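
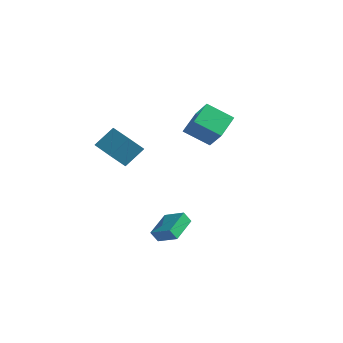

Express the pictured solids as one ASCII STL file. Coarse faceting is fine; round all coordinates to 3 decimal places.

solid 
facet normal -0.789 -0.340 0.512
outer loop
vertex 1.088 2.332 2.761
vertex 0.898 4.029 3.594
vertex -0.246 2.98 1.137
endloop
endfacet
facet normal 0.100 -0.893 -0.439
outer loop
vertex 1.402 3.691 0.066
vertex 1.088 2.332 2.761
vertex -0.246 2.98 1.137
endloop
endfacet
facet normal -0.788 -0.340 0.512
outer loop
vertex -0.246 2.98 1.137
vertex 0.898 4.029 3.594
vertex -0.437 4.677 1.97
endloop
endfacet
facet normal -0.607 0.294 -0.738
outer loop
vertex -0.437 4.677 1.97
vertex 1.402 3.691 0.066
vertex -0.246 2.98 1.137
endloop
endfacet
facet normal 0.607 -0.294 0.738
outer loop
vertex 1.088 2.332 2.761
vertex 2.546 4.74 2.523
vertex 0.898 4.029 3.594
endloop
endfacet
facet normal 0.100 -0.893 -0.439
outer loop
vertex 2.737 3.043 1.69
vertex 1.088 2.332 2.761
vertex 1.402 3.691 0.066
endloop
endfacet
facet normal 0.607 -0.294 0.739
outer loop
vertex 2.737 3.043 1.69
vertex 2.546 4.74 2.523
vertex 1.088 2.332 2.761
endloop
endfacet
facet normal -0.100 0.893 0.439
outer loop
vertex 0.898 4.029 3.594
vertex 2.546 4.74 2.523
vertex -0.437 4.677 1.97
endloop
endfacet
facet normal -0.607 0.295 -0.738
outer loop
vertex 1.212 5.388 0.899
vertex 1.402 3.691 0.066
vertex -0.437 4.677 1.97
endloop
endfacet
facet normal -0.100 0.893 0.439
outer loop
vertex -0.437 4.677 1.97
vertex 2.546 4.74 2.523
vertex 1.212 5.388 0.899
endloop
endfacet
facet normal 0.789 0.340 -0.513
outer loop
vertex 1.212 5.388 0.899
vertex 2.737 3.043 1.69
vertex 1.402 3.691 0.066
endloop
endfacet
facet normal 0.789 0.340 -0.512
outer loop
vertex 2.546 4.74 2.523
vertex 2.737 3.043 1.69
vertex 1.212 5.388 0.899
endloop
endfacet
facet normal -0.918 0.396 -0.011
outer loop
vertex -1.092 -3.165 3.958
vertex -0.672 -2.223 2.748
vertex -1.605 -4.386 2.83
endloop
endfacet
facet normal -0.264 -0.592 0.761
outer loop
vertex 0.232 -5.177 2.852
vertex -1.092 -3.165 3.958
vertex -1.605 -4.386 2.83
endloop
endfacet
facet normal -0.918 0.396 -0.011
outer loop
vertex -1.605 -4.386 2.83
vertex -0.672 -2.223 2.748
vertex -1.184 -3.444 1.62
endloop
endfacet
facet normal -0.294 -0.702 -0.649
outer loop
vertex -1.184 -3.444 1.62
vertex 0.232 -5.177 2.852
vertex -1.605 -4.386 2.83
endloop
endfacet
facet normal 0.294 0.702 0.649
outer loop
vertex -1.092 -3.165 3.958
vertex 1.165 -3.014 2.77
vertex -0.672 -2.223 2.748
endloop
endfacet
facet normal -0.264 -0.592 0.761
outer loop
vertex 0.744 -3.956 3.98
vertex -1.092 -3.165 3.958
vertex 0.232 -5.177 2.852
endloop
endfacet
facet normal 0.295 0.702 0.649
outer loop
vertex 0.744 -3.956 3.98
vertex 1.165 -3.014 2.77
vertex -1.092 -3.165 3.958
endloop
endfacet
facet normal 0.264 0.592 -0.761
outer loop
vertex -0.672 -2.223 2.748
vertex 1.165 -3.014 2.77
vertex -1.184 -3.444 1.62
endloop
endfacet
facet normal -0.295 -0.702 -0.649
outer loop
vertex 0.652 -4.235 1.642
vertex 0.232 -5.177 2.852
vertex -1.184 -3.444 1.62
endloop
endfacet
facet normal 0.264 0.592 -0.761
outer loop
vertex -1.184 -3.444 1.62
vertex 1.165 -3.014 2.77
vertex 0.652 -4.235 1.642
endloop
endfacet
facet normal 0.918 -0.395 0.011
outer loop
vertex 0.652 -4.235 1.642
vertex 0.744 -3.956 3.98
vertex 0.232 -5.177 2.852
endloop
endfacet
facet normal 0.918 -0.396 0.011
outer loop
vertex 1.165 -3.014 2.77
vertex 0.744 -3.956 3.98
vertex 0.652 -4.235 1.642
endloop
endfacet
facet normal -0.432 -0.294 0.853
outer loop
vertex 3.848 -4.057 -3.043
vertex 3.538 -2.146 -2.541
vertex 2.418 -4.096 -3.78
endloop
endfacet
facet normal 0.155 -0.955 -0.251
outer loop
vertex 2.802 -3.834 -4.539
vertex 3.848 -4.057 -3.043
vertex 2.418 -4.096 -3.78
endloop
endfacet
facet normal -0.432 -0.294 0.853
outer loop
vertex 2.418 -4.096 -3.78
vertex 3.538 -2.146 -2.541
vertex 2.107 -2.185 -3.279
endloop
endfacet
facet normal -0.889 -0.025 -0.458
outer loop
vertex 2.107 -2.185 -3.279
vertex 2.802 -3.834 -4.539
vertex 2.418 -4.096 -3.78
endloop
endfacet
facet normal 0.889 0.024 0.458
outer loop
vertex 3.848 -4.057 -3.043
vertex 3.922 -1.884 -3.3
vertex 3.538 -2.146 -2.541
endloop
endfacet
facet normal 0.156 -0.955 -0.251
outer loop
vertex 4.233 -3.795 -3.801
vertex 3.848 -4.057 -3.043
vertex 2.802 -3.834 -4.539
endloop
endfacet
facet normal 0.888 0.024 0.459
outer loop
vertex 4.233 -3.795 -3.801
vertex 3.922 -1.884 -3.3
vertex 3.848 -4.057 -3.043
endloop
endfacet
facet normal -0.156 0.955 0.251
outer loop
vertex 3.538 -2.146 -2.541
vertex 3.922 -1.884 -3.3
vertex 2.107 -2.185 -3.279
endloop
endfacet
facet normal -0.888 -0.023 -0.459
outer loop
vertex 2.492 -1.923 -4.037
vertex 2.802 -3.834 -4.539
vertex 2.107 -2.185 -3.279
endloop
endfacet
facet normal -0.156 0.955 0.251
outer loop
vertex 2.107 -2.185 -3.279
vertex 3.922 -1.884 -3.3
vertex 2.492 -1.923 -4.037
endloop
endfacet
facet normal 0.432 0.294 -0.853
outer loop
vertex 2.492 -1.923 -4.037
vertex 4.233 -3.795 -3.801
vertex 2.802 -3.834 -4.539
endloop
endfacet
facet normal 0.432 0.294 -0.853
outer loop
vertex 3.922 -1.884 -3.3
vertex 4.233 -3.795 -3.801
vertex 2.492 -1.923 -4.037
endloop
endfacet

endsolid


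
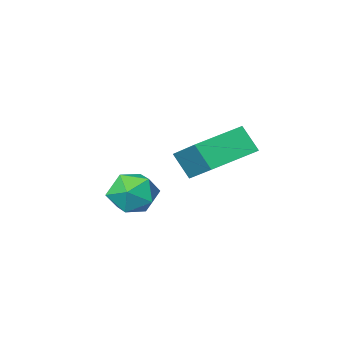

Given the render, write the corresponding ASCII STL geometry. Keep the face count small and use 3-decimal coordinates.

solid 
facet normal -0.810 0.081 0.581
outer loop
vertex 2.473 0.694 -0.041
vertex 2.832 0.007 0.556
vertex 3.04 0.949 0.714
endloop
endfacet
facet normal -0.663 0.702 0.261
outer loop
vertex 2.473 0.694 -0.041
vertex 3.04 0.949 0.714
vertex 3.158 1.383 -0.155
endloop
endfacet
facet normal -0.671 0.594 -0.444
outer loop
vertex 2.473 0.694 -0.041
vertex 3.158 1.383 -0.155
vertex 3.022 0.709 -0.85
endloop
endfacet
facet normal -0.823 -0.094 -0.560
outer loop
vertex 2.473 0.694 -0.041
vertex 3.022 0.709 -0.85
vertex 2.82 -0.141 -0.411
endloop
endfacet
facet normal -0.909 -0.411 0.074
outer loop
vertex 2.473 0.694 -0.041
vertex 2.82 -0.141 -0.411
vertex 2.832 0.007 0.556
endloop
endfacet
facet normal -0.001 0.895 0.447
outer loop
vertex 3.158 1.383 -0.155
vertex 3.04 0.949 0.714
vertex 3.94 1.121 0.371
endloop
endfacet
facet normal -0.239 -0.109 0.965
outer loop
vertex 3.04 0.949 0.714
vertex 2.832 0.007 0.556
vertex 3.738 0.271 0.81
endloop
endfacet
facet normal -0.400 -0.905 0.144
outer loop
vertex 2.832 0.007 0.556
vertex 2.82 -0.141 -0.411
vertex 3.602 -0.403 0.115
endloop
endfacet
facet normal -0.261 -0.393 -0.882
outer loop
vertex 2.82 -0.141 -0.411
vertex 3.022 0.709 -0.85
vertex 3.72 0.031 -0.754
endloop
endfacet
facet normal -0.015 0.719 -0.695
outer loop
vertex 3.022 0.709 -0.85
vertex 3.158 1.383 -0.155
vertex 3.928 0.973 -0.596
endloop
endfacet
facet normal 0.823 0.094 0.560
outer loop
vertex 4.287 0.286 0.001
vertex 3.94 1.121 0.371
vertex 3.738 0.271 0.81
endloop
endfacet
facet normal 0.671 -0.594 0.444
outer loop
vertex 4.287 0.286 0.001
vertex 3.738 0.271 0.81
vertex 3.602 -0.403 0.115
endloop
endfacet
facet normal 0.663 -0.702 -0.261
outer loop
vertex 4.287 0.286 0.001
vertex 3.602 -0.403 0.115
vertex 3.72 0.031 -0.754
endloop
endfacet
facet normal 0.810 -0.081 -0.581
outer loop
vertex 4.287 0.286 0.001
vertex 3.72 0.031 -0.754
vertex 3.928 0.973 -0.596
endloop
endfacet
facet normal 0.909 0.411 -0.074
outer loop
vertex 4.287 0.286 0.001
vertex 3.928 0.973 -0.596
vertex 3.94 1.121 0.371
endloop
endfacet
facet normal 0.261 0.393 0.882
outer loop
vertex 3.738 0.271 0.81
vertex 3.94 1.121 0.371
vertex 3.04 0.949 0.714
endloop
endfacet
facet normal 0.015 -0.719 0.695
outer loop
vertex 3.602 -0.403 0.115
vertex 3.738 0.271 0.81
vertex 2.832 0.007 0.556
endloop
endfacet
facet normal 0.001 -0.895 -0.447
outer loop
vertex 3.72 0.031 -0.754
vertex 3.602 -0.403 0.115
vertex 2.82 -0.141 -0.411
endloop
endfacet
facet normal 0.239 0.109 -0.965
outer loop
vertex 3.928 0.973 -0.596
vertex 3.72 0.031 -0.754
vertex 3.022 0.709 -0.85
endloop
endfacet
facet normal 0.400 0.905 -0.144
outer loop
vertex 3.94 1.121 0.371
vertex 3.928 0.973 -0.596
vertex 3.158 1.383 -0.155
endloop
endfacet
facet normal -0.974 -0.101 0.204
outer loop
vertex -1.029 -1.305 1.141
vertex -0.985 0.206 2.1
vertex -1.301 -0.673 0.158
endloop
endfacet
facet normal -0.025 -0.844 -0.536
outer loop
vertex 0.685 -0.466 -0.26
vertex -1.029 -1.305 1.141
vertex -1.301 -0.673 0.158
endloop
endfacet
facet normal -0.974 -0.101 0.204
outer loop
vertex -1.301 -0.673 0.158
vertex -0.985 0.206 2.1
vertex -1.257 0.838 1.116
endloop
endfacet
facet normal -0.227 0.526 -0.819
outer loop
vertex -1.257 0.838 1.116
vertex 0.685 -0.466 -0.26
vertex -1.301 -0.673 0.158
endloop
endfacet
facet normal 0.227 -0.527 0.819
outer loop
vertex -1.029 -1.305 1.141
vertex 1.001 0.413 1.682
vertex -0.985 0.206 2.1
endloop
endfacet
facet normal -0.024 -0.844 -0.535
outer loop
vertex 0.957 -1.098 0.724
vertex -1.029 -1.305 1.141
vertex 0.685 -0.466 -0.26
endloop
endfacet
facet normal 0.227 -0.526 0.820
outer loop
vertex 0.957 -1.098 0.724
vertex 1.001 0.413 1.682
vertex -1.029 -1.305 1.141
endloop
endfacet
facet normal 0.025 0.844 0.535
outer loop
vertex -0.985 0.206 2.1
vertex 1.001 0.413 1.682
vertex -1.257 0.838 1.116
endloop
endfacet
facet normal -0.227 0.527 -0.819
outer loop
vertex 0.729 1.045 0.699
vertex 0.685 -0.466 -0.26
vertex -1.257 0.838 1.116
endloop
endfacet
facet normal 0.025 0.844 0.536
outer loop
vertex -1.257 0.838 1.116
vertex 1.001 0.413 1.682
vertex 0.729 1.045 0.699
endloop
endfacet
facet normal 0.974 0.101 -0.204
outer loop
vertex 0.729 1.045 0.699
vertex 0.957 -1.098 0.724
vertex 0.685 -0.466 -0.26
endloop
endfacet
facet normal 0.974 0.101 -0.204
outer loop
vertex 1.001 0.413 1.682
vertex 0.957 -1.098 0.724
vertex 0.729 1.045 0.699
endloop
endfacet

endsolid


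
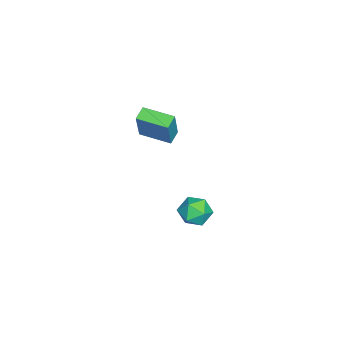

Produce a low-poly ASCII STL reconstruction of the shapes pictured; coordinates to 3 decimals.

solid 
facet normal -0.913 0.203 0.354
outer loop
vertex -1.768 -1.061 4.441
vertex -1.412 0.799 4.29
vertex -2.519 -1.074 2.512
endloop
endfacet
facet normal -0.187 -0.979 0.079
outer loop
vertex -1.688 -1.259 2.19
vertex -1.768 -1.061 4.441
vertex -2.519 -1.074 2.512
endloop
endfacet
facet normal -0.913 0.203 0.354
outer loop
vertex -2.519 -1.074 2.512
vertex -1.412 0.799 4.29
vertex -2.163 0.786 2.361
endloop
endfacet
facet normal -0.363 -0.006 -0.932
outer loop
vertex -2.163 0.786 2.361
vertex -1.688 -1.259 2.19
vertex -2.519 -1.074 2.512
endloop
endfacet
facet normal 0.363 0.006 0.932
outer loop
vertex -1.768 -1.061 4.441
vertex -0.581 0.614 3.968
vertex -1.412 0.799 4.29
endloop
endfacet
facet normal -0.187 -0.979 0.079
outer loop
vertex -0.937 -1.246 4.119
vertex -1.768 -1.061 4.441
vertex -1.688 -1.259 2.19
endloop
endfacet
facet normal 0.363 0.006 0.932
outer loop
vertex -0.937 -1.246 4.119
vertex -0.581 0.614 3.968
vertex -1.768 -1.061 4.441
endloop
endfacet
facet normal 0.187 0.979 -0.079
outer loop
vertex -1.412 0.799 4.29
vertex -0.581 0.614 3.968
vertex -2.163 0.786 2.361
endloop
endfacet
facet normal -0.363 -0.006 -0.932
outer loop
vertex -1.332 0.601 2.039
vertex -1.688 -1.259 2.19
vertex -2.163 0.786 2.361
endloop
endfacet
facet normal 0.187 0.979 -0.079
outer loop
vertex -2.163 0.786 2.361
vertex -0.581 0.614 3.968
vertex -1.332 0.601 2.039
endloop
endfacet
facet normal 0.913 -0.203 -0.354
outer loop
vertex -1.332 0.601 2.039
vertex -0.937 -1.246 4.119
vertex -1.688 -1.259 2.19
endloop
endfacet
facet normal 0.913 -0.203 -0.354
outer loop
vertex -0.581 0.614 3.968
vertex -0.937 -1.246 4.119
vertex -1.332 0.601 2.039
endloop
endfacet
facet normal -0.638 0.707 0.306
outer loop
vertex -1.825 2.91 -3.984
vertex -2.599 2.161 -3.867
vertex -1.942 2.395 -3.038
endloop
endfacet
facet normal 0.033 0.876 0.481
outer loop
vertex -1.825 2.91 -3.984
vertex -1.942 2.395 -3.038
vertex -0.952 2.577 -3.437
endloop
endfacet
facet normal 0.418 0.900 -0.120
outer loop
vertex -1.825 2.91 -3.984
vertex -0.952 2.577 -3.437
vertex -0.997 2.455 -4.512
endloop
endfacet
facet normal -0.014 0.746 -0.666
outer loop
vertex -1.825 2.91 -3.984
vertex -0.997 2.455 -4.512
vertex -2.015 2.198 -4.778
endloop
endfacet
facet normal -0.667 0.627 -0.402
outer loop
vertex -1.825 2.91 -3.984
vertex -2.015 2.198 -4.778
vertex -2.599 2.161 -3.867
endloop
endfacet
facet normal 0.294 0.352 0.889
outer loop
vertex -0.952 2.577 -3.437
vertex -1.942 2.395 -3.038
vertex -1.185 1.622 -2.982
endloop
endfacet
facet normal -0.792 0.077 0.606
outer loop
vertex -1.942 2.395 -3.038
vertex -2.599 2.161 -3.867
vertex -2.203 1.365 -3.248
endloop
endfacet
facet normal -0.840 -0.053 -0.540
outer loop
vertex -2.599 2.161 -3.867
vertex -2.015 2.198 -4.778
vertex -2.248 1.243 -4.323
endloop
endfacet
facet normal 0.217 0.142 -0.966
outer loop
vertex -2.015 2.198 -4.778
vertex -0.997 2.455 -4.512
vertex -1.258 1.425 -4.722
endloop
endfacet
facet normal 0.916 0.392 -0.083
outer loop
vertex -0.997 2.455 -4.512
vertex -0.952 2.577 -3.437
vertex -0.601 1.659 -3.893
endloop
endfacet
facet normal 0.014 -0.746 0.666
outer loop
vertex -1.375 0.91 -3.776
vertex -1.185 1.622 -2.982
vertex -2.203 1.365 -3.248
endloop
endfacet
facet normal -0.418 -0.900 0.120
outer loop
vertex -1.375 0.91 -3.776
vertex -2.203 1.365 -3.248
vertex -2.248 1.243 -4.323
endloop
endfacet
facet normal -0.033 -0.876 -0.481
outer loop
vertex -1.375 0.91 -3.776
vertex -2.248 1.243 -4.323
vertex -1.258 1.425 -4.722
endloop
endfacet
facet normal 0.638 -0.707 -0.306
outer loop
vertex -1.375 0.91 -3.776
vertex -1.258 1.425 -4.722
vertex -0.601 1.659 -3.893
endloop
endfacet
facet normal 0.667 -0.627 0.402
outer loop
vertex -1.375 0.91 -3.776
vertex -0.601 1.659 -3.893
vertex -1.185 1.622 -2.982
endloop
endfacet
facet normal -0.217 -0.142 0.966
outer loop
vertex -2.203 1.365 -3.248
vertex -1.185 1.622 -2.982
vertex -1.942 2.395 -3.038
endloop
endfacet
facet normal -0.916 -0.392 0.083
outer loop
vertex -2.248 1.243 -4.323
vertex -2.203 1.365 -3.248
vertex -2.599 2.161 -3.867
endloop
endfacet
facet normal -0.294 -0.352 -0.889
outer loop
vertex -1.258 1.425 -4.722
vertex -2.248 1.243 -4.323
vertex -2.015 2.198 -4.778
endloop
endfacet
facet normal 0.792 -0.077 -0.606
outer loop
vertex -0.601 1.659 -3.893
vertex -1.258 1.425 -4.722
vertex -0.997 2.455 -4.512
endloop
endfacet
facet normal 0.840 0.053 0.540
outer loop
vertex -1.185 1.622 -2.982
vertex -0.601 1.659 -3.893
vertex -0.952 2.577 -3.437
endloop
endfacet

endsolid


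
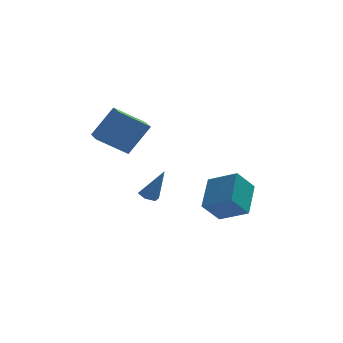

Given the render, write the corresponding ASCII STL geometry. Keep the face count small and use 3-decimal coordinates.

solid 
facet normal -0.610 -0.304 0.732
outer loop
vertex 3.028 -2.308 -3.02
vertex 3.528 -0.693 -1.932
vertex 1.749 -1.437 -3.724
endloop
endfacet
facet normal -0.249 -0.803 -0.541
outer loop
vertex 2.652 -0.987 -4.808
vertex 3.028 -2.308 -3.02
vertex 1.749 -1.437 -3.724
endloop
endfacet
facet normal -0.610 -0.304 0.732
outer loop
vertex 1.749 -1.437 -3.724
vertex 3.528 -0.693 -1.932
vertex 2.249 0.178 -2.637
endloop
endfacet
facet normal -0.753 0.512 -0.414
outer loop
vertex 2.249 0.178 -2.637
vertex 2.652 -0.987 -4.808
vertex 1.749 -1.437 -3.724
endloop
endfacet
facet normal 0.752 -0.512 0.414
outer loop
vertex 3.028 -2.308 -3.02
vertex 4.431 -0.243 -3.016
vertex 3.528 -0.693 -1.932
endloop
endfacet
facet normal -0.249 -0.803 -0.541
outer loop
vertex 3.931 -1.858 -4.103
vertex 3.028 -2.308 -3.02
vertex 2.652 -0.987 -4.808
endloop
endfacet
facet normal 0.752 -0.512 0.415
outer loop
vertex 3.931 -1.858 -4.103
vertex 4.431 -0.243 -3.016
vertex 3.028 -2.308 -3.02
endloop
endfacet
facet normal 0.249 0.803 0.541
outer loop
vertex 3.528 -0.693 -1.932
vertex 4.431 -0.243 -3.016
vertex 2.249 0.178 -2.637
endloop
endfacet
facet normal -0.752 0.512 -0.414
outer loop
vertex 3.152 0.628 -3.72
vertex 2.652 -0.987 -4.808
vertex 2.249 0.178 -2.637
endloop
endfacet
facet normal 0.249 0.803 0.541
outer loop
vertex 2.249 0.178 -2.637
vertex 4.431 -0.243 -3.016
vertex 3.152 0.628 -3.72
endloop
endfacet
facet normal 0.610 0.304 -0.732
outer loop
vertex 3.152 0.628 -3.72
vertex 3.931 -1.858 -4.103
vertex 2.652 -0.987 -4.808
endloop
endfacet
facet normal 0.610 0.304 -0.732
outer loop
vertex 4.431 -0.243 -3.016
vertex 3.931 -1.858 -4.103
vertex 3.152 0.628 -3.72
endloop
endfacet
facet normal -0.407 0.137 -0.903
outer loop
vertex -0.646 -3.705 -2.35
vertex -0.917 -3.289 -2.165
vertex -0.434 -3.22 -2.372
endloop
endfacet
facet normal 0.897 -0.401 -0.185
outer loop
vertex -0.646 -3.705 -2.35
vertex -0.434 -3.22 -2.372
vertex -0.203 -3.531 -0.575
endloop
endfacet
facet normal -0.407 0.139 -0.903
outer loop
vertex -0.434 -3.22 -2.372
vertex -0.917 -3.289 -2.165
vertex -0.705 -2.804 -2.186
endloop
endfacet
facet normal 0.835 0.550 -0.012
outer loop
vertex -0.434 -3.22 -2.372
vertex -0.705 -2.804 -2.186
vertex -0.203 -3.531 -0.575
endloop
endfacet
facet normal -0.405 0.138 -0.904
outer loop
vertex -0.705 -2.804 -2.186
vertex -0.917 -3.289 -2.165
vertex -1.188 -2.873 -1.98
endloop
endfacet
facet normal 0.040 0.915 0.401
outer loop
vertex -0.705 -2.804 -2.186
vertex -1.188 -2.873 -1.98
vertex -0.203 -3.531 -0.575
endloop
endfacet
facet normal -0.405 0.138 -0.904
outer loop
vertex -1.188 -2.873 -1.98
vertex -0.917 -3.289 -2.165
vertex -1.4 -3.358 -1.959
endloop
endfacet
facet normal -0.693 0.331 0.641
outer loop
vertex -1.188 -2.873 -1.98
vertex -1.4 -3.358 -1.959
vertex -0.203 -3.531 -0.575
endloop
endfacet
facet normal -0.405 0.138 -0.904
outer loop
vertex -1.4 -3.358 -1.959
vertex -0.917 -3.289 -2.165
vertex -1.129 -3.774 -2.144
endloop
endfacet
facet normal -0.631 -0.619 0.468
outer loop
vertex -1.4 -3.358 -1.959
vertex -1.129 -3.774 -2.144
vertex -0.203 -3.531 -0.575
endloop
endfacet
facet normal -0.405 0.138 -0.904
outer loop
vertex -1.129 -3.774 -2.144
vertex -0.917 -3.289 -2.165
vertex -0.646 -3.705 -2.35
endloop
endfacet
facet normal 0.164 -0.985 0.056
outer loop
vertex -1.129 -3.774 -2.144
vertex -0.646 -3.705 -2.35
vertex -0.203 -3.531 -0.575
endloop
endfacet
facet normal -0.553 -0.152 -0.819
outer loop
vertex -3.211 -2.287 1.107
vertex -3.37 -1.133 1.0
vertex -1.732 -2.178 0.087
endloop
endfacet
facet normal 0.135 -0.987 0.091
outer loop
vertex -0.67 -1.887 1.66
vertex -3.211 -2.287 1.107
vertex -1.732 -2.178 0.087
endloop
endfacet
facet normal -0.553 -0.151 -0.819
outer loop
vertex -1.732 -2.178 0.087
vertex -3.37 -1.133 1.0
vertex -1.89 -1.024 -0.019
endloop
endfacet
facet normal 0.822 0.061 -0.566
outer loop
vertex -1.89 -1.024 -0.019
vertex -0.67 -1.887 1.66
vertex -1.732 -2.178 0.087
endloop
endfacet
facet normal -0.822 -0.061 0.566
outer loop
vertex -3.211 -2.287 1.107
vertex -2.308 -0.842 2.573
vertex -3.37 -1.133 1.0
endloop
endfacet
facet normal 0.135 -0.987 0.091
outer loop
vertex -2.15 -1.996 2.679
vertex -3.211 -2.287 1.107
vertex -0.67 -1.887 1.66
endloop
endfacet
facet normal -0.822 -0.061 0.566
outer loop
vertex -2.15 -1.996 2.679
vertex -2.308 -0.842 2.573
vertex -3.211 -2.287 1.107
endloop
endfacet
facet normal -0.135 0.987 -0.091
outer loop
vertex -3.37 -1.133 1.0
vertex -2.308 -0.842 2.573
vertex -1.89 -1.024 -0.019
endloop
endfacet
facet normal 0.822 0.061 -0.566
outer loop
vertex -0.829 -0.733 1.553
vertex -0.67 -1.887 1.66
vertex -1.89 -1.024 -0.019
endloop
endfacet
facet normal -0.136 0.987 -0.091
outer loop
vertex -1.89 -1.024 -0.019
vertex -2.308 -0.842 2.573
vertex -0.829 -0.733 1.553
endloop
endfacet
facet normal 0.553 0.152 0.819
outer loop
vertex -0.829 -0.733 1.553
vertex -2.15 -1.996 2.679
vertex -0.67 -1.887 1.66
endloop
endfacet
facet normal 0.554 0.151 0.819
outer loop
vertex -2.308 -0.842 2.573
vertex -2.15 -1.996 2.679
vertex -0.829 -0.733 1.553
endloop
endfacet

endsolid


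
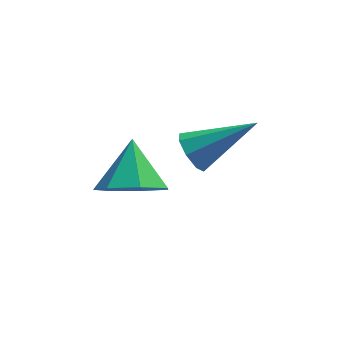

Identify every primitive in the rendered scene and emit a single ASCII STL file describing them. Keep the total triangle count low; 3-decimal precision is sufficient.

solid 
facet normal -0.861 -0.055 -0.506
outer loop
vertex -0.656 3.216 -1.901
vertex -0.962 3.169 -1.375
vertex -0.783 3.632 -1.73
endloop
endfacet
facet normal 0.663 0.449 -0.599
outer loop
vertex -0.656 3.216 -1.901
vertex -0.783 3.632 -1.73
vertex 0.622 3.271 -0.445
endloop
endfacet
facet normal -0.860 -0.056 -0.507
outer loop
vertex -0.783 3.632 -1.73
vertex -0.962 3.169 -1.375
vertex -1.015 3.777 -1.352
endloop
endfacet
facet normal 0.359 0.924 -0.134
outer loop
vertex -0.783 3.632 -1.73
vertex -1.015 3.777 -1.352
vertex 0.622 3.271 -0.445
endloop
endfacet
facet normal -0.861 -0.056 -0.506
outer loop
vertex -1.015 3.777 -1.352
vertex -0.962 3.169 -1.375
vertex -1.216 3.566 -0.987
endloop
endfacet
facet normal -0.007 0.867 0.497
outer loop
vertex -1.015 3.777 -1.352
vertex -1.216 3.566 -0.987
vertex 0.622 3.271 -0.445
endloop
endfacet
facet normal -0.861 -0.056 -0.506
outer loop
vertex -1.216 3.566 -0.987
vertex -0.962 3.169 -1.375
vertex -1.268 3.122 -0.849
endloop
endfacet
facet normal -0.222 0.313 0.923
outer loop
vertex -1.216 3.566 -0.987
vertex -1.268 3.122 -0.849
vertex 0.622 3.271 -0.445
endloop
endfacet
facet normal -0.861 -0.055 -0.506
outer loop
vertex -1.268 3.122 -0.849
vertex -0.962 3.169 -1.375
vertex -1.141 2.707 -1.02
endloop
endfacet
facet normal -0.158 -0.417 0.895
outer loop
vertex -1.268 3.122 -0.849
vertex -1.141 2.707 -1.02
vertex 0.622 3.271 -0.445
endloop
endfacet
facet normal -0.861 -0.055 -0.506
outer loop
vertex -1.141 2.707 -1.02
vertex -0.962 3.169 -1.375
vertex -0.909 2.562 -1.399
endloop
endfacet
facet normal 0.145 -0.891 0.430
outer loop
vertex -1.141 2.707 -1.02
vertex -0.909 2.562 -1.399
vertex 0.622 3.271 -0.445
endloop
endfacet
facet normal -0.862 -0.055 -0.504
outer loop
vertex -0.909 2.562 -1.399
vertex -0.962 3.169 -1.375
vertex -0.709 2.773 -1.764
endloop
endfacet
facet normal 0.512 -0.835 -0.202
outer loop
vertex -0.909 2.562 -1.399
vertex -0.709 2.773 -1.764
vertex 0.622 3.271 -0.445
endloop
endfacet
facet normal -0.861 -0.053 -0.506
outer loop
vertex -0.709 2.773 -1.764
vertex -0.962 3.169 -1.375
vertex -0.656 3.216 -1.901
endloop
endfacet
facet normal 0.727 -0.281 -0.627
outer loop
vertex -0.709 2.773 -1.764
vertex -0.656 3.216 -1.901
vertex 0.622 3.271 -0.445
endloop
endfacet
facet normal -0.051 -0.740 -0.670
outer loop
vertex -1.575 2.565 -2.203
vertex -2.437 2.365 -1.916
vertex -2.171 2.953 -2.586
endloop
endfacet
facet normal 0.606 0.781 -0.151
outer loop
vertex -1.575 2.565 -2.203
vertex -2.171 2.953 -2.586
vertex -2.363 3.415 -0.964
endloop
endfacet
facet normal -0.052 -0.740 -0.670
outer loop
vertex -2.171 2.953 -2.586
vertex -2.437 2.365 -1.916
vertex -2.967 2.898 -2.464
endloop
endfacet
facet normal -0.109 0.952 -0.284
outer loop
vertex -2.171 2.953 -2.586
vertex -2.967 2.898 -2.464
vertex -2.363 3.415 -0.964
endloop
endfacet
facet normal -0.051 -0.740 -0.670
outer loop
vertex -2.967 2.898 -2.464
vertex -2.437 2.365 -1.916
vertex -3.364 2.442 -1.93
endloop
endfacet
facet normal -0.722 0.690 0.053
outer loop
vertex -2.967 2.898 -2.464
vertex -3.364 2.442 -1.93
vertex -2.363 3.415 -0.964
endloop
endfacet
facet normal -0.051 -0.740 -0.671
outer loop
vertex -3.364 2.442 -1.93
vertex -2.437 2.365 -1.916
vertex -3.063 1.927 -1.385
endloop
endfacet
facet normal -0.771 0.191 0.607
outer loop
vertex -3.364 2.442 -1.93
vertex -3.063 1.927 -1.385
vertex -2.363 3.415 -0.964
endloop
endfacet
facet normal -0.052 -0.739 -0.671
outer loop
vertex -3.063 1.927 -1.385
vertex -2.437 2.365 -1.916
vertex -2.291 1.742 -1.241
endloop
endfacet
facet normal -0.220 -0.169 0.961
outer loop
vertex -3.063 1.927 -1.385
vertex -2.291 1.742 -1.241
vertex -2.363 3.415 -0.964
endloop
endfacet
facet normal -0.052 -0.739 -0.671
outer loop
vertex -2.291 1.742 -1.241
vertex -2.437 2.365 -1.916
vertex -1.629 2.026 -1.605
endloop
endfacet
facet normal 0.517 -0.118 0.848
outer loop
vertex -2.291 1.742 -1.241
vertex -1.629 2.026 -1.605
vertex -2.363 3.415 -0.964
endloop
endfacet
facet normal -0.052 -0.739 -0.671
outer loop
vertex -1.629 2.026 -1.605
vertex -2.437 2.365 -1.916
vertex -1.575 2.565 -2.203
endloop
endfacet
facet normal 0.884 0.304 0.354
outer loop
vertex -1.629 2.026 -1.605
vertex -1.575 2.565 -2.203
vertex -2.363 3.415 -0.964
endloop
endfacet

endsolid


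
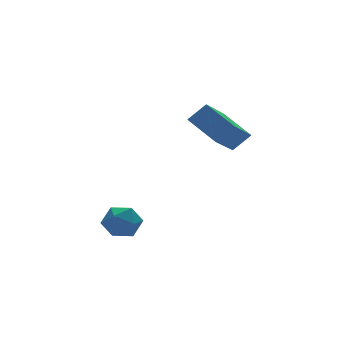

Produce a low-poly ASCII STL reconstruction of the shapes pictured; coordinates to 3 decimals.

solid 
facet normal -0.937 -0.316 0.149
outer loop
vertex -2.125 -3.649 -0.049
vertex -1.93 -4.34 -0.29
vertex -1.872 -4.165 0.444
endloop
endfacet
facet normal -0.769 0.203 0.607
outer loop
vertex -2.125 -3.649 -0.049
vertex -1.872 -4.165 0.444
vertex -1.641 -3.447 0.497
endloop
endfacet
facet normal -0.584 0.779 0.229
outer loop
vertex -2.125 -3.649 -0.049
vertex -1.641 -3.447 0.497
vertex -1.555 -3.176 -0.205
endloop
endfacet
facet normal -0.638 0.616 -0.463
outer loop
vertex -2.125 -3.649 -0.049
vertex -1.555 -3.176 -0.205
vertex -1.734 -3.728 -0.692
endloop
endfacet
facet normal -0.856 -0.063 -0.513
outer loop
vertex -2.125 -3.649 -0.049
vertex -1.734 -3.728 -0.692
vertex -1.93 -4.34 -0.29
endloop
endfacet
facet normal -0.198 -0.009 0.980
outer loop
vertex -1.641 -3.447 0.497
vertex -1.872 -4.165 0.444
vertex -1.146 -4.012 0.592
endloop
endfacet
facet normal -0.471 -0.849 0.240
outer loop
vertex -1.872 -4.165 0.444
vertex -1.93 -4.34 -0.29
vertex -1.325 -4.564 0.105
endloop
endfacet
facet normal -0.340 -0.438 -0.832
outer loop
vertex -1.93 -4.34 -0.29
vertex -1.734 -3.728 -0.692
vertex -1.239 -4.293 -0.597
endloop
endfacet
facet normal 0.014 0.659 -0.752
outer loop
vertex -1.734 -3.728 -0.692
vertex -1.555 -3.176 -0.205
vertex -1.008 -3.575 -0.544
endloop
endfacet
facet normal 0.101 0.924 0.369
outer loop
vertex -1.555 -3.176 -0.205
vertex -1.641 -3.447 0.497
vertex -0.95 -3.4 0.19
endloop
endfacet
facet normal 0.638 -0.616 0.463
outer loop
vertex -0.755 -4.091 -0.051
vertex -1.146 -4.012 0.592
vertex -1.325 -4.564 0.105
endloop
endfacet
facet normal 0.584 -0.779 -0.229
outer loop
vertex -0.755 -4.091 -0.051
vertex -1.325 -4.564 0.105
vertex -1.239 -4.293 -0.597
endloop
endfacet
facet normal 0.769 -0.203 -0.607
outer loop
vertex -0.755 -4.091 -0.051
vertex -1.239 -4.293 -0.597
vertex -1.008 -3.575 -0.544
endloop
endfacet
facet normal 0.937 0.316 -0.149
outer loop
vertex -0.755 -4.091 -0.051
vertex -1.008 -3.575 -0.544
vertex -0.95 -3.4 0.19
endloop
endfacet
facet normal 0.856 0.063 0.513
outer loop
vertex -0.755 -4.091 -0.051
vertex -0.95 -3.4 0.19
vertex -1.146 -4.012 0.592
endloop
endfacet
facet normal -0.014 -0.659 0.752
outer loop
vertex -1.325 -4.564 0.105
vertex -1.146 -4.012 0.592
vertex -1.872 -4.165 0.444
endloop
endfacet
facet normal -0.101 -0.924 -0.369
outer loop
vertex -1.239 -4.293 -0.597
vertex -1.325 -4.564 0.105
vertex -1.93 -4.34 -0.29
endloop
endfacet
facet normal 0.198 0.009 -0.980
outer loop
vertex -1.008 -3.575 -0.544
vertex -1.239 -4.293 -0.597
vertex -1.734 -3.728 -0.692
endloop
endfacet
facet normal 0.471 0.849 -0.240
outer loop
vertex -0.95 -3.4 0.19
vertex -1.008 -3.575 -0.544
vertex -1.555 -3.176 -0.205
endloop
endfacet
facet normal 0.340 0.438 0.832
outer loop
vertex -1.146 -4.012 0.592
vertex -0.95 -3.4 0.19
vertex -1.641 -3.447 0.497
endloop
endfacet
facet normal -0.663 -0.544 0.515
outer loop
vertex 2.283 -4.869 4.025
vertex 1.859 -3.679 4.736
vertex 1.649 -4.709 3.378
endloop
endfacet
facet normal 0.293 -0.821 -0.490
outer loop
vertex 2.901 -3.681 2.404
vertex 2.283 -4.869 4.025
vertex 1.649 -4.709 3.378
endloop
endfacet
facet normal -0.663 -0.543 0.515
outer loop
vertex 1.649 -4.709 3.378
vertex 1.859 -3.679 4.736
vertex 1.225 -3.518 4.089
endloop
endfacet
facet normal -0.690 0.174 -0.703
outer loop
vertex 1.225 -3.518 4.089
vertex 2.901 -3.681 2.404
vertex 1.649 -4.709 3.378
endloop
endfacet
facet normal 0.690 -0.174 0.703
outer loop
vertex 2.283 -4.869 4.025
vertex 3.111 -2.651 3.762
vertex 1.859 -3.679 4.736
endloop
endfacet
facet normal 0.292 -0.821 -0.490
outer loop
vertex 3.535 -3.842 3.051
vertex 2.283 -4.869 4.025
vertex 2.901 -3.681 2.404
endloop
endfacet
facet normal 0.690 -0.174 0.703
outer loop
vertex 3.535 -3.842 3.051
vertex 3.111 -2.651 3.762
vertex 2.283 -4.869 4.025
endloop
endfacet
facet normal -0.292 0.821 0.491
outer loop
vertex 1.859 -3.679 4.736
vertex 3.111 -2.651 3.762
vertex 1.225 -3.518 4.089
endloop
endfacet
facet normal -0.690 0.174 -0.703
outer loop
vertex 2.477 -2.491 3.115
vertex 2.901 -3.681 2.404
vertex 1.225 -3.518 4.089
endloop
endfacet
facet normal -0.293 0.821 0.490
outer loop
vertex 1.225 -3.518 4.089
vertex 3.111 -2.651 3.762
vertex 2.477 -2.491 3.115
endloop
endfacet
facet normal 0.663 0.544 -0.514
outer loop
vertex 2.477 -2.491 3.115
vertex 3.535 -3.842 3.051
vertex 2.901 -3.681 2.404
endloop
endfacet
facet normal 0.663 0.543 -0.515
outer loop
vertex 3.111 -2.651 3.762
vertex 3.535 -3.842 3.051
vertex 2.477 -2.491 3.115
endloop
endfacet

endsolid


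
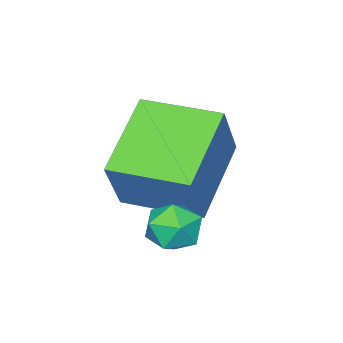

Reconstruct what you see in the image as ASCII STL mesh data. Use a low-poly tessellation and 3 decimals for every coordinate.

solid 
facet normal -0.057 0.562 0.825
outer loop
vertex 0.171 0.549 -3.221
vertex 0.52 0.085 -2.881
vertex 0.843 0.583 -3.198
endloop
endfacet
facet normal -0.057 0.969 0.240
outer loop
vertex 0.171 0.549 -3.221
vertex 0.843 0.583 -3.198
vertex 0.519 0.707 -3.775
endloop
endfacet
facet normal -0.612 0.774 -0.164
outer loop
vertex 0.171 0.549 -3.221
vertex 0.519 0.707 -3.775
vertex -0.004 0.285 -3.815
endloop
endfacet
facet normal -0.954 0.245 0.172
outer loop
vertex 0.171 0.549 -3.221
vertex -0.004 0.285 -3.815
vertex -0.003 -0.1 -3.262
endloop
endfacet
facet normal -0.611 0.114 0.783
outer loop
vertex 0.171 0.549 -3.221
vertex -0.003 -0.1 -3.262
vertex 0.52 0.085 -2.881
endloop
endfacet
facet normal 0.541 0.832 -0.125
outer loop
vertex 0.519 0.707 -3.775
vertex 0.843 0.583 -3.198
vertex 1.083 0.34 -3.778
endloop
endfacet
facet normal 0.542 0.172 0.823
outer loop
vertex 0.843 0.583 -3.198
vertex 0.52 0.085 -2.881
vertex 1.084 -0.045 -3.225
endloop
endfacet
facet normal -0.355 -0.552 0.755
outer loop
vertex 0.52 0.085 -2.881
vertex -0.003 -0.1 -3.262
vertex 0.561 -0.467 -3.265
endloop
endfacet
facet normal -0.911 -0.339 -0.235
outer loop
vertex -0.003 -0.1 -3.262
vertex -0.004 0.285 -3.815
vertex 0.237 -0.343 -3.842
endloop
endfacet
facet normal -0.356 0.516 -0.779
outer loop
vertex -0.004 0.285 -3.815
vertex 0.519 0.707 -3.775
vertex 0.56 0.155 -4.159
endloop
endfacet
facet normal 0.954 -0.245 -0.172
outer loop
vertex 0.909 -0.309 -3.819
vertex 1.083 0.34 -3.778
vertex 1.084 -0.045 -3.225
endloop
endfacet
facet normal 0.612 -0.774 0.164
outer loop
vertex 0.909 -0.309 -3.819
vertex 1.084 -0.045 -3.225
vertex 0.561 -0.467 -3.265
endloop
endfacet
facet normal 0.057 -0.969 -0.240
outer loop
vertex 0.909 -0.309 -3.819
vertex 0.561 -0.467 -3.265
vertex 0.237 -0.343 -3.842
endloop
endfacet
facet normal 0.057 -0.562 -0.825
outer loop
vertex 0.909 -0.309 -3.819
vertex 0.237 -0.343 -3.842
vertex 0.56 0.155 -4.159
endloop
endfacet
facet normal 0.611 -0.114 -0.783
outer loop
vertex 0.909 -0.309 -3.819
vertex 0.56 0.155 -4.159
vertex 1.083 0.34 -3.778
endloop
endfacet
facet normal 0.911 0.339 0.235
outer loop
vertex 1.084 -0.045 -3.225
vertex 1.083 0.34 -3.778
vertex 0.843 0.583 -3.198
endloop
endfacet
facet normal 0.356 -0.516 0.779
outer loop
vertex 0.561 -0.467 -3.265
vertex 1.084 -0.045 -3.225
vertex 0.52 0.085 -2.881
endloop
endfacet
facet normal -0.541 -0.832 0.125
outer loop
vertex 0.237 -0.343 -3.842
vertex 0.561 -0.467 -3.265
vertex -0.003 -0.1 -3.262
endloop
endfacet
facet normal -0.542 -0.172 -0.823
outer loop
vertex 0.56 0.155 -4.159
vertex 0.237 -0.343 -3.842
vertex -0.004 0.285 -3.815
endloop
endfacet
facet normal 0.355 0.552 -0.755
outer loop
vertex 1.083 0.34 -3.778
vertex 0.56 0.155 -4.159
vertex 0.519 0.707 -3.775
endloop
endfacet
facet normal -0.462 -0.196 -0.865
outer loop
vertex -1.696 -2.448 -2.793
vertex -2.356 -0.71 -2.834
vertex 0.051 -1.81 -3.871
endloop
endfacet
facet normal 0.355 -0.935 0.021
outer loop
vertex 0.856 -1.47 -2.366
vertex -1.696 -2.448 -2.793
vertex 0.051 -1.81 -3.871
endloop
endfacet
facet normal -0.462 -0.196 -0.865
outer loop
vertex 0.051 -1.81 -3.871
vertex -2.356 -0.71 -2.834
vertex -0.609 -0.072 -3.912
endloop
endfacet
facet normal 0.813 0.297 -0.502
outer loop
vertex -0.609 -0.072 -3.912
vertex 0.856 -1.47 -2.366
vertex 0.051 -1.81 -3.871
endloop
endfacet
facet normal -0.813 -0.297 0.502
outer loop
vertex -1.696 -2.448 -2.793
vertex -1.551 -0.37 -1.329
vertex -2.356 -0.71 -2.834
endloop
endfacet
facet normal 0.355 -0.935 0.021
outer loop
vertex -0.891 -2.108 -1.288
vertex -1.696 -2.448 -2.793
vertex 0.856 -1.47 -2.366
endloop
endfacet
facet normal -0.813 -0.297 0.502
outer loop
vertex -0.891 -2.108 -1.288
vertex -1.551 -0.37 -1.329
vertex -1.696 -2.448 -2.793
endloop
endfacet
facet normal -0.355 0.935 -0.021
outer loop
vertex -2.356 -0.71 -2.834
vertex -1.551 -0.37 -1.329
vertex -0.609 -0.072 -3.912
endloop
endfacet
facet normal 0.813 0.297 -0.502
outer loop
vertex 0.196 0.268 -2.407
vertex 0.856 -1.47 -2.366
vertex -0.609 -0.072 -3.912
endloop
endfacet
facet normal -0.355 0.935 -0.021
outer loop
vertex -0.609 -0.072 -3.912
vertex -1.551 -0.37 -1.329
vertex 0.196 0.268 -2.407
endloop
endfacet
facet normal 0.462 0.196 0.865
outer loop
vertex 0.196 0.268 -2.407
vertex -0.891 -2.108 -1.288
vertex 0.856 -1.47 -2.366
endloop
endfacet
facet normal 0.462 0.196 0.865
outer loop
vertex -1.551 -0.37 -1.329
vertex -0.891 -2.108 -1.288
vertex 0.196 0.268 -2.407
endloop
endfacet

endsolid


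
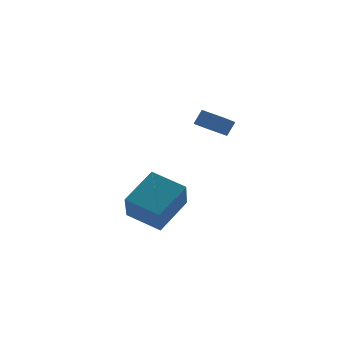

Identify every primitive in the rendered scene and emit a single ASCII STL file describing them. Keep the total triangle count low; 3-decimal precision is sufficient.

solid 
facet normal -0.608 -0.611 0.506
outer loop
vertex -0.264 -3.363 2.52
vertex -0.961 -2.488 2.739
vertex -0.689 -3.525 1.814
endloop
endfacet
facet normal 0.611 -0.768 -0.192
outer loop
vertex 0.121 -2.712 1.141
vertex -0.264 -3.363 2.52
vertex -0.689 -3.525 1.814
endloop
endfacet
facet normal -0.609 -0.611 0.505
outer loop
vertex -0.689 -3.525 1.814
vertex -0.961 -2.488 2.739
vertex -1.386 -2.649 2.032
endloop
endfacet
facet normal -0.505 -0.193 -0.841
outer loop
vertex -1.386 -2.649 2.032
vertex 0.121 -2.712 1.141
vertex -0.689 -3.525 1.814
endloop
endfacet
facet normal 0.506 0.192 0.841
outer loop
vertex -0.264 -3.363 2.52
vertex -0.151 -1.675 2.066
vertex -0.961 -2.488 2.739
endloop
endfacet
facet normal 0.611 -0.768 -0.192
outer loop
vertex 0.546 -2.551 1.848
vertex -0.264 -3.363 2.52
vertex 0.121 -2.712 1.141
endloop
endfacet
facet normal 0.505 0.192 0.841
outer loop
vertex 0.546 -2.551 1.848
vertex -0.151 -1.675 2.066
vertex -0.264 -3.363 2.52
endloop
endfacet
facet normal -0.611 0.768 0.192
outer loop
vertex -0.961 -2.488 2.739
vertex -0.151 -1.675 2.066
vertex -1.386 -2.649 2.032
endloop
endfacet
facet normal -0.505 -0.192 -0.841
outer loop
vertex -0.576 -1.837 1.36
vertex 0.121 -2.712 1.141
vertex -1.386 -2.649 2.032
endloop
endfacet
facet normal -0.611 0.768 0.192
outer loop
vertex -1.386 -2.649 2.032
vertex -0.151 -1.675 2.066
vertex -0.576 -1.837 1.36
endloop
endfacet
facet normal 0.609 0.611 -0.505
outer loop
vertex -0.576 -1.837 1.36
vertex 0.546 -2.551 1.848
vertex 0.121 -2.712 1.141
endloop
endfacet
facet normal 0.609 0.610 -0.507
outer loop
vertex -0.151 -1.675 2.066
vertex 0.546 -2.551 1.848
vertex -0.576 -1.837 1.36
endloop
endfacet
facet normal -0.726 -0.457 -0.513
outer loop
vertex -3.049 -2.952 -3.169
vertex -4.241 -1.702 -2.595
vertex -2.666 -1.912 -4.638
endloop
endfacet
facet normal 0.655 -0.687 -0.315
outer loop
vertex -1.119 -0.938 -3.545
vertex -3.049 -2.952 -3.169
vertex -2.666 -1.912 -4.638
endloop
endfacet
facet normal -0.726 -0.457 -0.513
outer loop
vertex -2.666 -1.912 -4.638
vertex -4.241 -1.702 -2.595
vertex -3.858 -0.662 -4.064
endloop
endfacet
facet normal 0.208 0.565 -0.798
outer loop
vertex -3.858 -0.662 -4.064
vertex -1.119 -0.938 -3.545
vertex -2.666 -1.912 -4.638
endloop
endfacet
facet normal -0.208 -0.565 0.798
outer loop
vertex -3.049 -2.952 -3.169
vertex -2.694 -0.728 -1.502
vertex -4.241 -1.702 -2.595
endloop
endfacet
facet normal 0.655 -0.687 -0.315
outer loop
vertex -1.502 -1.978 -2.076
vertex -3.049 -2.952 -3.169
vertex -1.119 -0.938 -3.545
endloop
endfacet
facet normal -0.208 -0.565 0.798
outer loop
vertex -1.502 -1.978 -2.076
vertex -2.694 -0.728 -1.502
vertex -3.049 -2.952 -3.169
endloop
endfacet
facet normal -0.655 0.687 0.315
outer loop
vertex -4.241 -1.702 -2.595
vertex -2.694 -0.728 -1.502
vertex -3.858 -0.662 -4.064
endloop
endfacet
facet normal 0.208 0.565 -0.798
outer loop
vertex -2.311 0.312 -2.971
vertex -1.119 -0.938 -3.545
vertex -3.858 -0.662 -4.064
endloop
endfacet
facet normal -0.655 0.687 0.315
outer loop
vertex -3.858 -0.662 -4.064
vertex -2.694 -0.728 -1.502
vertex -2.311 0.312 -2.971
endloop
endfacet
facet normal 0.726 0.457 0.513
outer loop
vertex -2.311 0.312 -2.971
vertex -1.502 -1.978 -2.076
vertex -1.119 -0.938 -3.545
endloop
endfacet
facet normal 0.726 0.457 0.513
outer loop
vertex -2.694 -0.728 -1.502
vertex -1.502 -1.978 -2.076
vertex -2.311 0.312 -2.971
endloop
endfacet

endsolid


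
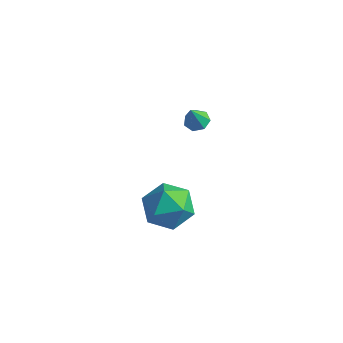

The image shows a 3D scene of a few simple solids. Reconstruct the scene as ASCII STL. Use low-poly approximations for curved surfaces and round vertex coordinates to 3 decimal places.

solid 
facet normal -0.151 0.510 0.847
outer loop
vertex -1.622 -2.824 -2.428
vertex -0.971 -3.684 -1.794
vertex -0.386 -2.694 -2.286
endloop
endfacet
facet normal -0.133 0.949 0.284
outer loop
vertex -1.622 -2.824 -2.428
vertex -0.386 -2.694 -2.286
vertex -0.919 -2.438 -3.389
endloop
endfacet
facet normal -0.643 0.746 -0.171
outer loop
vertex -1.622 -2.824 -2.428
vertex -0.919 -2.438 -3.389
vertex -1.834 -3.27 -3.578
endloop
endfacet
facet normal -0.977 0.181 0.110
outer loop
vertex -1.622 -2.824 -2.428
vertex -1.834 -3.27 -3.578
vertex -1.866 -4.04 -2.592
endloop
endfacet
facet normal -0.673 0.035 0.739
outer loop
vertex -1.622 -2.824 -2.428
vertex -1.866 -4.04 -2.592
vertex -0.971 -3.684 -1.794
endloop
endfacet
facet normal 0.498 0.866 -0.040
outer loop
vertex -0.919 -2.438 -3.389
vertex -0.386 -2.694 -2.286
vertex 0.166 -3.06 -3.348
endloop
endfacet
facet normal 0.468 0.156 0.870
outer loop
vertex -0.386 -2.694 -2.286
vertex -0.971 -3.684 -1.794
vertex 0.134 -3.83 -2.362
endloop
endfacet
facet normal -0.377 -0.612 0.696
outer loop
vertex -0.971 -3.684 -1.794
vertex -1.866 -4.04 -2.592
vertex -0.781 -4.662 -2.551
endloop
endfacet
facet normal -0.869 -0.376 -0.322
outer loop
vertex -1.866 -4.04 -2.592
vertex -1.834 -3.27 -3.578
vertex -1.314 -4.406 -3.654
endloop
endfacet
facet normal -0.328 0.537 -0.777
outer loop
vertex -1.834 -3.27 -3.578
vertex -0.919 -2.438 -3.389
vertex -0.729 -3.416 -4.146
endloop
endfacet
facet normal 0.977 -0.181 -0.110
outer loop
vertex -0.078 -4.276 -3.512
vertex 0.166 -3.06 -3.348
vertex 0.134 -3.83 -2.362
endloop
endfacet
facet normal 0.643 -0.746 0.171
outer loop
vertex -0.078 -4.276 -3.512
vertex 0.134 -3.83 -2.362
vertex -0.781 -4.662 -2.551
endloop
endfacet
facet normal 0.133 -0.949 -0.284
outer loop
vertex -0.078 -4.276 -3.512
vertex -0.781 -4.662 -2.551
vertex -1.314 -4.406 -3.654
endloop
endfacet
facet normal 0.151 -0.510 -0.847
outer loop
vertex -0.078 -4.276 -3.512
vertex -1.314 -4.406 -3.654
vertex -0.729 -3.416 -4.146
endloop
endfacet
facet normal 0.673 -0.035 -0.739
outer loop
vertex -0.078 -4.276 -3.512
vertex -0.729 -3.416 -4.146
vertex 0.166 -3.06 -3.348
endloop
endfacet
facet normal 0.869 0.376 0.322
outer loop
vertex 0.134 -3.83 -2.362
vertex 0.166 -3.06 -3.348
vertex -0.386 -2.694 -2.286
endloop
endfacet
facet normal 0.328 -0.537 0.777
outer loop
vertex -0.781 -4.662 -2.551
vertex 0.134 -3.83 -2.362
vertex -0.971 -3.684 -1.794
endloop
endfacet
facet normal -0.498 -0.866 0.040
outer loop
vertex -1.314 -4.406 -3.654
vertex -0.781 -4.662 -2.551
vertex -1.866 -4.04 -2.592
endloop
endfacet
facet normal -0.468 -0.156 -0.870
outer loop
vertex -0.729 -3.416 -4.146
vertex -1.314 -4.406 -3.654
vertex -1.834 -3.27 -3.578
endloop
endfacet
facet normal 0.377 0.612 -0.696
outer loop
vertex 0.166 -3.06 -3.348
vertex -0.729 -3.416 -4.146
vertex -0.919 -2.438 -3.389
endloop
endfacet
facet normal 0.014 0.386 -0.922
outer loop
vertex -0.083 -2.024 1.691
vertex -0.612 -1.802 1.776
vertex -0.096 -1.56 1.885
endloop
endfacet
facet normal 0.908 -0.139 0.394
outer loop
vertex -0.083 -2.024 1.691
vertex -0.096 -1.56 1.885
vertex -0.628 -2.258 2.864
endloop
endfacet
facet normal 0.014 0.386 -0.922
outer loop
vertex -0.096 -1.56 1.885
vertex -0.612 -1.802 1.776
vertex -0.497 -1.278 1.997
endloop
endfacet
facet normal 0.546 0.513 0.662
outer loop
vertex -0.096 -1.56 1.885
vertex -0.497 -1.278 1.997
vertex -0.628 -2.258 2.864
endloop
endfacet
facet normal 0.015 0.386 -0.922
outer loop
vertex -0.497 -1.278 1.997
vertex -0.612 -1.802 1.776
vertex -0.985 -1.391 1.942
endloop
endfacet
facet normal -0.234 0.662 0.713
outer loop
vertex -0.497 -1.278 1.997
vertex -0.985 -1.391 1.942
vertex -0.628 -2.258 2.864
endloop
endfacet
facet normal 0.015 0.386 -0.922
outer loop
vertex -0.985 -1.391 1.942
vertex -0.612 -1.802 1.776
vertex -1.191 -1.813 1.762
endloop
endfacet
facet normal -0.840 0.194 0.507
outer loop
vertex -0.985 -1.391 1.942
vertex -1.191 -1.813 1.762
vertex -0.628 -2.258 2.864
endloop
endfacet
facet normal 0.015 0.387 -0.922
outer loop
vertex -1.191 -1.813 1.762
vertex -0.612 -1.802 1.776
vertex -0.961 -2.227 1.592
endloop
endfacet
facet normal -0.819 -0.538 0.201
outer loop
vertex -1.191 -1.813 1.762
vertex -0.961 -2.227 1.592
vertex -0.628 -2.258 2.864
endloop
endfacet
facet normal 0.016 0.386 -0.922
outer loop
vertex -0.961 -2.227 1.592
vertex -0.612 -1.802 1.776
vertex -0.468 -2.321 1.561
endloop
endfacet
facet normal -0.186 -0.982 0.025
outer loop
vertex -0.961 -2.227 1.592
vertex -0.468 -2.321 1.561
vertex -0.628 -2.258 2.864
endloop
endfacet
facet normal 0.014 0.386 -0.922
outer loop
vertex -0.468 -2.321 1.561
vertex -0.612 -1.802 1.776
vertex -0.083 -2.024 1.691
endloop
endfacet
facet normal 0.583 -0.805 0.111
outer loop
vertex -0.468 -2.321 1.561
vertex -0.083 -2.024 1.691
vertex -0.628 -2.258 2.864
endloop
endfacet

endsolid


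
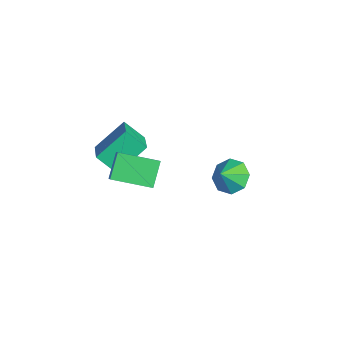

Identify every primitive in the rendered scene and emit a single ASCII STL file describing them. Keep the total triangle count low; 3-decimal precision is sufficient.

solid 
facet normal -0.840 0.244 -0.485
outer loop
vertex -4.243 -2.42 2.473
vertex -3.466 -1.584 1.547
vertex -3.98 -4.117 1.163
endloop
endfacet
facet normal -0.529 -0.568 0.630
outer loop
vertex -2.334 -4.596 2.113
vertex -4.243 -2.42 2.473
vertex -3.98 -4.117 1.163
endloop
endfacet
facet normal -0.840 0.244 -0.485
outer loop
vertex -3.98 -4.117 1.163
vertex -3.466 -1.584 1.547
vertex -3.203 -3.281 0.237
endloop
endfacet
facet normal 0.122 -0.785 -0.607
outer loop
vertex -3.203 -3.281 0.237
vertex -2.334 -4.596 2.113
vertex -3.98 -4.117 1.163
endloop
endfacet
facet normal -0.122 0.785 0.607
outer loop
vertex -4.243 -2.42 2.473
vertex -1.82 -2.063 2.497
vertex -3.466 -1.584 1.547
endloop
endfacet
facet normal -0.529 -0.568 0.630
outer loop
vertex -2.597 -2.899 3.423
vertex -4.243 -2.42 2.473
vertex -2.334 -4.596 2.113
endloop
endfacet
facet normal -0.122 0.785 0.607
outer loop
vertex -2.597 -2.899 3.423
vertex -1.82 -2.063 2.497
vertex -4.243 -2.42 2.473
endloop
endfacet
facet normal 0.529 0.568 -0.630
outer loop
vertex -3.466 -1.584 1.547
vertex -1.82 -2.063 2.497
vertex -3.203 -3.281 0.237
endloop
endfacet
facet normal 0.122 -0.785 -0.607
outer loop
vertex -1.557 -3.76 1.187
vertex -2.334 -4.596 2.113
vertex -3.203 -3.281 0.237
endloop
endfacet
facet normal 0.529 0.568 -0.630
outer loop
vertex -3.203 -3.281 0.237
vertex -1.82 -2.063 2.497
vertex -1.557 -3.76 1.187
endloop
endfacet
facet normal 0.840 -0.244 0.485
outer loop
vertex -1.557 -3.76 1.187
vertex -2.597 -2.899 3.423
vertex -2.334 -4.596 2.113
endloop
endfacet
facet normal 0.840 -0.244 0.485
outer loop
vertex -1.82 -2.063 2.497
vertex -2.597 -2.899 3.423
vertex -1.557 -3.76 1.187
endloop
endfacet
facet normal -0.306 0.607 -0.733
outer loop
vertex -1.478 3.479 -1.677
vertex -2.071 2.66 -2.108
vertex -2.262 3.453 -1.371
endloop
endfacet
facet normal 0.347 0.233 0.909
outer loop
vertex -1.478 3.479 -1.677
vertex -2.262 3.453 -1.371
vertex -1.689 1.9 -1.192
endloop
endfacet
facet normal -0.307 0.607 -0.733
outer loop
vertex -2.262 3.453 -1.371
vertex -2.071 2.66 -2.108
vertex -2.934 2.963 -1.496
endloop
endfacet
facet normal -0.208 0.036 0.977
outer loop
vertex -2.262 3.453 -1.371
vertex -2.934 2.963 -1.496
vertex -1.689 1.9 -1.192
endloop
endfacet
facet normal -0.306 0.608 -0.733
outer loop
vertex -2.934 2.963 -1.496
vertex -2.071 2.66 -2.108
vertex -3.101 2.294 -1.981
endloop
endfacet
facet normal -0.529 -0.407 0.744
outer loop
vertex -2.934 2.963 -1.496
vertex -3.101 2.294 -1.981
vertex -1.689 1.9 -1.192
endloop
endfacet
facet normal -0.306 0.607 -0.733
outer loop
vertex -3.101 2.294 -1.981
vertex -2.071 2.66 -2.108
vertex -2.665 1.84 -2.539
endloop
endfacet
facet normal -0.427 -0.835 0.346
outer loop
vertex -3.101 2.294 -1.981
vertex -2.665 1.84 -2.539
vertex -1.689 1.9 -1.192
endloop
endfacet
facet normal -0.307 0.607 -0.733
outer loop
vertex -2.665 1.84 -2.539
vertex -2.071 2.66 -2.108
vertex -1.881 1.866 -2.846
endloop
endfacet
facet normal 0.039 -0.999 0.016
outer loop
vertex -2.665 1.84 -2.539
vertex -1.881 1.866 -2.846
vertex -1.689 1.9 -1.192
endloop
endfacet
facet normal -0.307 0.608 -0.733
outer loop
vertex -1.881 1.866 -2.846
vertex -2.071 2.66 -2.108
vertex -1.209 2.357 -2.72
endloop
endfacet
facet normal 0.596 -0.802 -0.053
outer loop
vertex -1.881 1.866 -2.846
vertex -1.209 2.357 -2.72
vertex -1.689 1.9 -1.192
endloop
endfacet
facet normal -0.306 0.608 -0.732
outer loop
vertex -1.209 2.357 -2.72
vertex -2.071 2.66 -2.108
vertex -1.042 3.025 -2.235
endloop
endfacet
facet normal 0.916 -0.360 0.180
outer loop
vertex -1.209 2.357 -2.72
vertex -1.042 3.025 -2.235
vertex -1.689 1.9 -1.192
endloop
endfacet
facet normal -0.306 0.607 -0.733
outer loop
vertex -1.042 3.025 -2.235
vertex -2.071 2.66 -2.108
vertex -1.478 3.479 -1.677
endloop
endfacet
facet normal 0.813 0.069 0.579
outer loop
vertex -1.042 3.025 -2.235
vertex -1.478 3.479 -1.677
vertex -1.689 1.9 -1.192
endloop
endfacet
facet normal -0.691 0.148 -0.707
outer loop
vertex -0.549 -4.124 4.143
vertex 0.371 -2.26 3.634
vertex 0.351 -4.85 3.111
endloop
endfacet
facet normal -0.430 -0.871 0.237
outer loop
vertex 1.049 -5.0 3.826
vertex -0.549 -4.124 4.143
vertex 0.351 -4.85 3.111
endloop
endfacet
facet normal -0.691 0.148 -0.708
outer loop
vertex 0.351 -4.85 3.111
vertex 0.371 -2.26 3.634
vertex 1.271 -2.986 2.603
endloop
endfacet
facet normal 0.581 -0.468 -0.666
outer loop
vertex 1.271 -2.986 2.603
vertex 1.049 -5.0 3.826
vertex 0.351 -4.85 3.111
endloop
endfacet
facet normal -0.581 0.469 0.666
outer loop
vertex -0.549 -4.124 4.143
vertex 1.069 -2.41 4.349
vertex 0.371 -2.26 3.634
endloop
endfacet
facet normal -0.430 -0.871 0.238
outer loop
vertex 0.149 -4.274 4.857
vertex -0.549 -4.124 4.143
vertex 1.049 -5.0 3.826
endloop
endfacet
facet normal -0.581 0.468 0.666
outer loop
vertex 0.149 -4.274 4.857
vertex 1.069 -2.41 4.349
vertex -0.549 -4.124 4.143
endloop
endfacet
facet normal 0.430 0.871 -0.237
outer loop
vertex 0.371 -2.26 3.634
vertex 1.069 -2.41 4.349
vertex 1.271 -2.986 2.603
endloop
endfacet
facet normal 0.581 -0.468 -0.666
outer loop
vertex 1.969 -3.136 3.317
vertex 1.049 -5.0 3.826
vertex 1.271 -2.986 2.603
endloop
endfacet
facet normal 0.430 0.871 -0.238
outer loop
vertex 1.271 -2.986 2.603
vertex 1.069 -2.41 4.349
vertex 1.969 -3.136 3.317
endloop
endfacet
facet normal 0.691 -0.148 0.707
outer loop
vertex 1.969 -3.136 3.317
vertex 0.149 -4.274 4.857
vertex 1.049 -5.0 3.826
endloop
endfacet
facet normal 0.691 -0.148 0.707
outer loop
vertex 1.069 -2.41 4.349
vertex 0.149 -4.274 4.857
vertex 1.969 -3.136 3.317
endloop
endfacet

endsolid


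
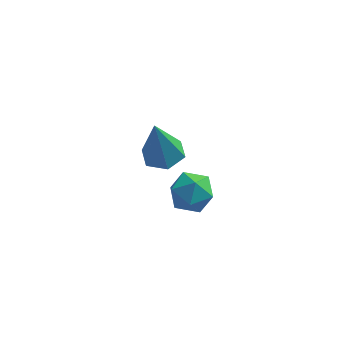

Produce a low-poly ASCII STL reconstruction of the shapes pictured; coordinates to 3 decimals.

solid 
facet normal 0.167 0.400 0.901
outer loop
vertex 3.433 -1.874 4.46
vertex 3.843 -2.469 4.648
vertex 4.168 -1.879 4.326
endloop
endfacet
facet normal 0.081 0.909 0.408
outer loop
vertex 3.433 -1.874 4.46
vertex 4.168 -1.879 4.326
vertex 3.696 -1.608 3.815
endloop
endfacet
facet normal -0.562 0.820 0.109
outer loop
vertex 3.433 -1.874 4.46
vertex 3.696 -1.608 3.815
vertex 3.081 -2.03 3.821
endloop
endfacet
facet normal -0.872 0.257 0.417
outer loop
vertex 3.433 -1.874 4.46
vertex 3.081 -2.03 3.821
vertex 3.171 -2.562 4.336
endloop
endfacet
facet normal -0.421 -0.003 0.907
outer loop
vertex 3.433 -1.874 4.46
vertex 3.171 -2.562 4.336
vertex 3.843 -2.469 4.648
endloop
endfacet
facet normal 0.574 0.813 -0.099
outer loop
vertex 3.696 -1.608 3.815
vertex 4.168 -1.879 4.326
vertex 4.269 -2.038 3.604
endloop
endfacet
facet normal 0.715 -0.012 0.699
outer loop
vertex 4.168 -1.879 4.326
vertex 3.843 -2.469 4.648
vertex 4.359 -2.57 4.119
endloop
endfacet
facet normal -0.237 -0.664 0.709
outer loop
vertex 3.843 -2.469 4.648
vertex 3.171 -2.562 4.336
vertex 3.744 -2.992 4.125
endloop
endfacet
facet normal -0.967 -0.243 -0.082
outer loop
vertex 3.171 -2.562 4.336
vertex 3.081 -2.03 3.821
vertex 3.272 -2.721 3.614
endloop
endfacet
facet normal -0.464 0.669 -0.581
outer loop
vertex 3.081 -2.03 3.821
vertex 3.696 -1.608 3.815
vertex 3.597 -2.131 3.292
endloop
endfacet
facet normal 0.872 -0.257 -0.417
outer loop
vertex 4.007 -2.726 3.48
vertex 4.269 -2.038 3.604
vertex 4.359 -2.57 4.119
endloop
endfacet
facet normal 0.562 -0.820 -0.109
outer loop
vertex 4.007 -2.726 3.48
vertex 4.359 -2.57 4.119
vertex 3.744 -2.992 4.125
endloop
endfacet
facet normal -0.081 -0.909 -0.408
outer loop
vertex 4.007 -2.726 3.48
vertex 3.744 -2.992 4.125
vertex 3.272 -2.721 3.614
endloop
endfacet
facet normal -0.167 -0.400 -0.901
outer loop
vertex 4.007 -2.726 3.48
vertex 3.272 -2.721 3.614
vertex 3.597 -2.131 3.292
endloop
endfacet
facet normal 0.421 0.003 -0.907
outer loop
vertex 4.007 -2.726 3.48
vertex 3.597 -2.131 3.292
vertex 4.269 -2.038 3.604
endloop
endfacet
facet normal 0.967 0.243 0.082
outer loop
vertex 4.359 -2.57 4.119
vertex 4.269 -2.038 3.604
vertex 4.168 -1.879 4.326
endloop
endfacet
facet normal 0.464 -0.669 0.581
outer loop
vertex 3.744 -2.992 4.125
vertex 4.359 -2.57 4.119
vertex 3.843 -2.469 4.648
endloop
endfacet
facet normal -0.574 -0.813 0.099
outer loop
vertex 3.272 -2.721 3.614
vertex 3.744 -2.992 4.125
vertex 3.171 -2.562 4.336
endloop
endfacet
facet normal -0.715 0.012 -0.699
outer loop
vertex 3.597 -2.131 3.292
vertex 3.272 -2.721 3.614
vertex 3.081 -2.03 3.821
endloop
endfacet
facet normal 0.237 0.664 -0.709
outer loop
vertex 4.269 -2.038 3.604
vertex 3.597 -2.131 3.292
vertex 3.696 -1.608 3.815
endloop
endfacet
facet normal 0.146 0.128 -0.981
outer loop
vertex 3.199 1.141 1.872
vertex 2.504 1.31 1.791
vertex 2.986 1.826 1.93
endloop
endfacet
facet normal 0.837 0.218 0.501
outer loop
vertex 3.199 1.141 1.872
vertex 2.986 1.826 1.93
vertex 2.256 1.09 3.469
endloop
endfacet
facet normal 0.144 0.129 -0.981
outer loop
vertex 2.986 1.826 1.93
vertex 2.504 1.31 1.791
vertex 2.291 1.995 1.85
endloop
endfacet
facet normal 0.154 0.861 0.485
outer loop
vertex 2.986 1.826 1.93
vertex 2.291 1.995 1.85
vertex 2.256 1.09 3.469
endloop
endfacet
facet normal 0.144 0.129 -0.981
outer loop
vertex 2.291 1.995 1.85
vertex 2.504 1.31 1.791
vertex 1.809 1.479 1.711
endloop
endfacet
facet normal -0.734 0.600 0.319
outer loop
vertex 2.291 1.995 1.85
vertex 1.809 1.479 1.711
vertex 2.256 1.09 3.469
endloop
endfacet
facet normal 0.144 0.129 -0.981
outer loop
vertex 1.809 1.479 1.711
vertex 2.504 1.31 1.791
vertex 2.021 0.794 1.652
endloop
endfacet
facet normal -0.937 -0.305 0.171
outer loop
vertex 1.809 1.479 1.711
vertex 2.021 0.794 1.652
vertex 2.256 1.09 3.469
endloop
endfacet
facet normal 0.145 0.128 -0.981
outer loop
vertex 2.021 0.794 1.652
vertex 2.504 1.31 1.791
vertex 2.717 0.625 1.733
endloop
endfacet
facet normal -0.252 -0.949 0.187
outer loop
vertex 2.021 0.794 1.652
vertex 2.717 0.625 1.733
vertex 2.256 1.09 3.469
endloop
endfacet
facet normal 0.146 0.128 -0.981
outer loop
vertex 2.717 0.625 1.733
vertex 2.504 1.31 1.791
vertex 3.199 1.141 1.872
endloop
endfacet
facet normal 0.635 -0.688 0.353
outer loop
vertex 2.717 0.625 1.733
vertex 3.199 1.141 1.872
vertex 2.256 1.09 3.469
endloop
endfacet

endsolid


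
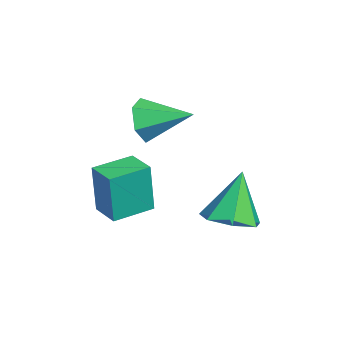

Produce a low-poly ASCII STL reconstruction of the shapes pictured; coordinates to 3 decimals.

solid 
facet normal -0.880 -0.475 0.005
outer loop
vertex -3.697 -0.696 -2.198
vertex -4.408 0.621 -2.092
vertex -3.772 -0.579 -4.143
endloop
endfacet
facet normal 0.473 -0.878 -0.071
outer loop
vertex -2.812 -0.061 -4.148
vertex -3.697 -0.696 -2.198
vertex -3.772 -0.579 -4.143
endloop
endfacet
facet normal -0.880 -0.475 0.005
outer loop
vertex -3.772 -0.579 -4.143
vertex -4.408 0.621 -2.092
vertex -4.482 0.738 -4.037
endloop
endfacet
facet normal -0.038 0.060 -0.997
outer loop
vertex -4.482 0.738 -4.037
vertex -2.812 -0.061 -4.148
vertex -3.772 -0.579 -4.143
endloop
endfacet
facet normal 0.038 -0.060 0.997
outer loop
vertex -3.697 -0.696 -2.198
vertex -3.448 1.139 -2.097
vertex -4.408 0.621 -2.092
endloop
endfacet
facet normal 0.474 -0.878 -0.071
outer loop
vertex -2.738 -0.178 -2.203
vertex -3.697 -0.696 -2.198
vertex -2.812 -0.061 -4.148
endloop
endfacet
facet normal 0.038 -0.060 0.997
outer loop
vertex -2.738 -0.178 -2.203
vertex -3.448 1.139 -2.097
vertex -3.697 -0.696 -2.198
endloop
endfacet
facet normal -0.473 0.878 0.071
outer loop
vertex -4.408 0.621 -2.092
vertex -3.448 1.139 -2.097
vertex -4.482 0.738 -4.037
endloop
endfacet
facet normal -0.038 0.060 -0.997
outer loop
vertex -3.523 1.256 -4.042
vertex -2.812 -0.061 -4.148
vertex -4.482 0.738 -4.037
endloop
endfacet
facet normal -0.474 0.878 0.071
outer loop
vertex -4.482 0.738 -4.037
vertex -3.448 1.139 -2.097
vertex -3.523 1.256 -4.042
endloop
endfacet
facet normal 0.880 0.475 -0.005
outer loop
vertex -3.523 1.256 -4.042
vertex -2.738 -0.178 -2.203
vertex -2.812 -0.061 -4.148
endloop
endfacet
facet normal 0.880 0.475 -0.005
outer loop
vertex -3.448 1.139 -2.097
vertex -2.738 -0.178 -2.203
vertex -3.523 1.256 -4.042
endloop
endfacet
facet normal -0.320 -0.903 -0.287
outer loop
vertex -3.168 0.986 -0.835
vertex -3.671 0.932 -0.104
vertex -4.005 1.287 -0.849
endloop
endfacet
facet normal 0.233 0.614 -0.754
outer loop
vertex -3.168 0.986 -0.835
vertex -4.005 1.287 -0.849
vertex -3.129 2.468 0.384
endloop
endfacet
facet normal -0.320 -0.903 -0.287
outer loop
vertex -4.005 1.287 -0.849
vertex -3.671 0.932 -0.104
vertex -4.509 1.233 -0.117
endloop
endfacet
facet normal -0.560 0.760 -0.330
outer loop
vertex -4.005 1.287 -0.849
vertex -4.509 1.233 -0.117
vertex -3.129 2.468 0.384
endloop
endfacet
facet normal -0.320 -0.903 -0.287
outer loop
vertex -4.509 1.233 -0.117
vertex -3.671 0.932 -0.104
vertex -4.175 0.878 0.628
endloop
endfacet
facet normal -0.661 0.518 0.543
outer loop
vertex -4.509 1.233 -0.117
vertex -4.175 0.878 0.628
vertex -3.129 2.468 0.384
endloop
endfacet
facet normal -0.319 -0.903 -0.286
outer loop
vertex -4.175 0.878 0.628
vertex -3.671 0.932 -0.104
vertex -3.338 0.578 0.641
endloop
endfacet
facet normal 0.032 0.131 0.991
outer loop
vertex -4.175 0.878 0.628
vertex -3.338 0.578 0.641
vertex -3.129 2.468 0.384
endloop
endfacet
facet normal -0.319 -0.903 -0.287
outer loop
vertex -3.338 0.578 0.641
vertex -3.671 0.932 -0.104
vertex -2.834 0.632 -0.09
endloop
endfacet
facet normal 0.824 -0.014 0.567
outer loop
vertex -3.338 0.578 0.641
vertex -2.834 0.632 -0.09
vertex -3.129 2.468 0.384
endloop
endfacet
facet normal -0.319 -0.903 -0.286
outer loop
vertex -2.834 0.632 -0.09
vertex -3.671 0.932 -0.104
vertex -3.168 0.986 -0.835
endloop
endfacet
facet normal 0.924 0.228 -0.306
outer loop
vertex -2.834 0.632 -0.09
vertex -3.168 0.986 -0.835
vertex -3.129 2.468 0.384
endloop
endfacet
facet normal 0.297 -0.219 -0.929
outer loop
vertex -1.98 2.801 -3.695
vertex -2.508 3.575 -4.046
vertex -1.557 3.557 -3.738
endloop
endfacet
facet normal 0.624 -0.308 0.719
outer loop
vertex -1.98 2.801 -3.695
vertex -1.557 3.557 -3.738
vertex -3.092 4.005 -2.214
endloop
endfacet
facet normal 0.297 -0.219 -0.929
outer loop
vertex -1.557 3.557 -3.738
vertex -2.508 3.575 -4.046
vertex -1.849 4.327 -4.013
endloop
endfacet
facet normal 0.689 0.461 0.559
outer loop
vertex -1.557 3.557 -3.738
vertex -1.849 4.327 -4.013
vertex -3.092 4.005 -2.214
endloop
endfacet
facet normal 0.296 -0.219 -0.930
outer loop
vertex -1.849 4.327 -4.013
vertex -2.508 3.575 -4.046
vertex -2.638 4.53 -4.312
endloop
endfacet
facet normal 0.143 0.952 0.269
outer loop
vertex -1.849 4.327 -4.013
vertex -2.638 4.53 -4.312
vertex -3.092 4.005 -2.214
endloop
endfacet
facet normal 0.296 -0.219 -0.930
outer loop
vertex -2.638 4.53 -4.312
vertex -2.508 3.575 -4.046
vertex -3.329 4.014 -4.411
endloop
endfacet
facet normal -0.603 0.795 0.068
outer loop
vertex -2.638 4.53 -4.312
vertex -3.329 4.014 -4.411
vertex -3.092 4.005 -2.214
endloop
endfacet
facet normal 0.297 -0.218 -0.930
outer loop
vertex -3.329 4.014 -4.411
vertex -2.508 3.575 -4.046
vertex -3.401 3.167 -4.235
endloop
endfacet
facet normal -0.989 0.106 0.107
outer loop
vertex -3.329 4.014 -4.411
vertex -3.401 3.167 -4.235
vertex -3.092 4.005 -2.214
endloop
endfacet
facet normal 0.297 -0.219 -0.929
outer loop
vertex -3.401 3.167 -4.235
vertex -2.508 3.575 -4.046
vertex -2.801 2.627 -3.916
endloop
endfacet
facet normal -0.723 -0.592 0.356
outer loop
vertex -3.401 3.167 -4.235
vertex -2.801 2.627 -3.916
vertex -3.092 4.005 -2.214
endloop
endfacet
facet normal 0.297 -0.219 -0.930
outer loop
vertex -2.801 2.627 -3.916
vertex -2.508 3.575 -4.046
vertex -1.98 2.801 -3.695
endloop
endfacet
facet normal -0.004 -0.778 0.629
outer loop
vertex -2.801 2.627 -3.916
vertex -1.98 2.801 -3.695
vertex -3.092 4.005 -2.214
endloop
endfacet

endsolid


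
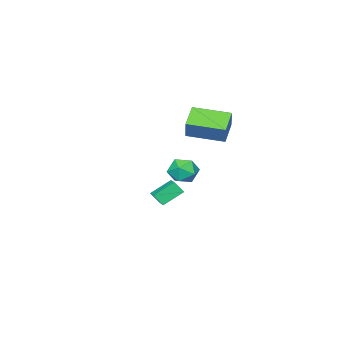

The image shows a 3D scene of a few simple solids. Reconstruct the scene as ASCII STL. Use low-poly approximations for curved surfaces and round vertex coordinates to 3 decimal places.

solid 
facet normal -0.735 0.321 -0.598
outer loop
vertex 1.504 2.7 0.295
vertex 1.05 2.051 0.505
vertex 0.999 2.745 0.94
endloop
endfacet
facet normal -0.358 0.869 -0.341
outer loop
vertex 1.504 2.7 0.295
vertex 0.999 2.745 0.94
vertex 1.75 3.071 0.983
endloop
endfacet
facet normal 0.321 0.781 -0.536
outer loop
vertex 1.504 2.7 0.295
vertex 1.75 3.071 0.983
vertex 2.265 2.58 0.576
endloop
endfacet
facet normal 0.365 0.178 -0.914
outer loop
vertex 1.504 2.7 0.295
vertex 2.265 2.58 0.576
vertex 1.832 1.949 0.28
endloop
endfacet
facet normal -0.288 -0.107 -0.952
outer loop
vertex 1.504 2.7 0.295
vertex 1.832 1.949 0.28
vertex 1.05 2.051 0.505
endloop
endfacet
facet normal -0.387 0.843 0.372
outer loop
vertex 1.75 3.071 0.983
vertex 0.999 2.745 0.94
vertex 1.448 2.651 1.62
endloop
endfacet
facet normal -0.998 -0.046 -0.044
outer loop
vertex 0.999 2.745 0.94
vertex 1.05 2.051 0.505
vertex 1.015 2.02 1.324
endloop
endfacet
facet normal -0.274 -0.738 -0.617
outer loop
vertex 1.05 2.051 0.505
vertex 1.832 1.949 0.28
vertex 1.53 1.529 0.917
endloop
endfacet
facet normal 0.784 -0.277 -0.556
outer loop
vertex 1.832 1.949 0.28
vertex 2.265 2.58 0.576
vertex 2.281 1.855 0.96
endloop
endfacet
facet normal 0.712 0.700 0.057
outer loop
vertex 2.265 2.58 0.576
vertex 1.75 3.071 0.983
vertex 2.23 2.549 1.395
endloop
endfacet
facet normal -0.365 -0.178 0.914
outer loop
vertex 1.776 1.9 1.605
vertex 1.448 2.651 1.62
vertex 1.015 2.02 1.324
endloop
endfacet
facet normal -0.321 -0.781 0.536
outer loop
vertex 1.776 1.9 1.605
vertex 1.015 2.02 1.324
vertex 1.53 1.529 0.917
endloop
endfacet
facet normal 0.358 -0.869 0.341
outer loop
vertex 1.776 1.9 1.605
vertex 1.53 1.529 0.917
vertex 2.281 1.855 0.96
endloop
endfacet
facet normal 0.735 -0.321 0.598
outer loop
vertex 1.776 1.9 1.605
vertex 2.281 1.855 0.96
vertex 2.23 2.549 1.395
endloop
endfacet
facet normal 0.288 0.107 0.952
outer loop
vertex 1.776 1.9 1.605
vertex 2.23 2.549 1.395
vertex 1.448 2.651 1.62
endloop
endfacet
facet normal -0.784 0.277 0.556
outer loop
vertex 1.015 2.02 1.324
vertex 1.448 2.651 1.62
vertex 0.999 2.745 0.94
endloop
endfacet
facet normal -0.712 -0.700 -0.057
outer loop
vertex 1.53 1.529 0.917
vertex 1.015 2.02 1.324
vertex 1.05 2.051 0.505
endloop
endfacet
facet normal 0.387 -0.843 -0.372
outer loop
vertex 2.281 1.855 0.96
vertex 1.53 1.529 0.917
vertex 1.832 1.949 0.28
endloop
endfacet
facet normal 0.998 0.046 0.044
outer loop
vertex 2.23 2.549 1.395
vertex 2.281 1.855 0.96
vertex 2.265 2.58 0.576
endloop
endfacet
facet normal 0.274 0.738 0.617
outer loop
vertex 1.448 2.651 1.62
vertex 2.23 2.549 1.395
vertex 1.75 3.071 0.983
endloop
endfacet
facet normal -0.735 0.388 0.556
outer loop
vertex -3.542 -2.98 -2.939
vertex -2.919 -2.213 -2.65
vertex -3.786 -2.546 -3.565
endloop
endfacet
facet normal -0.606 -0.745 -0.280
outer loop
vertex -2.801 -3.067 -4.31
vertex -3.542 -2.98 -2.939
vertex -3.786 -2.546 -3.565
endloop
endfacet
facet normal -0.735 0.388 0.556
outer loop
vertex -3.786 -2.546 -3.565
vertex -2.919 -2.213 -2.65
vertex -3.163 -1.779 -3.276
endloop
endfacet
facet normal -0.305 0.543 -0.783
outer loop
vertex -3.163 -1.779 -3.276
vertex -2.801 -3.067 -4.31
vertex -3.786 -2.546 -3.565
endloop
endfacet
facet normal 0.305 -0.543 0.783
outer loop
vertex -3.542 -2.98 -2.939
vertex -1.934 -2.734 -3.395
vertex -2.919 -2.213 -2.65
endloop
endfacet
facet normal -0.606 -0.745 -0.280
outer loop
vertex -2.557 -3.501 -3.684
vertex -3.542 -2.98 -2.939
vertex -2.801 -3.067 -4.31
endloop
endfacet
facet normal 0.305 -0.543 0.783
outer loop
vertex -2.557 -3.501 -3.684
vertex -1.934 -2.734 -3.395
vertex -3.542 -2.98 -2.939
endloop
endfacet
facet normal 0.606 0.745 0.280
outer loop
vertex -2.919 -2.213 -2.65
vertex -1.934 -2.734 -3.395
vertex -3.163 -1.779 -3.276
endloop
endfacet
facet normal -0.305 0.543 -0.783
outer loop
vertex -2.178 -2.3 -4.021
vertex -2.801 -3.067 -4.31
vertex -3.163 -1.779 -3.276
endloop
endfacet
facet normal 0.606 0.745 0.280
outer loop
vertex -3.163 -1.779 -3.276
vertex -1.934 -2.734 -3.395
vertex -2.178 -2.3 -4.021
endloop
endfacet
facet normal 0.735 -0.388 -0.556
outer loop
vertex -2.178 -2.3 -4.021
vertex -2.557 -3.501 -3.684
vertex -2.801 -3.067 -4.31
endloop
endfacet
facet normal 0.735 -0.388 -0.556
outer loop
vertex -1.934 -2.734 -3.395
vertex -2.557 -3.501 -3.684
vertex -2.178 -2.3 -4.021
endloop
endfacet
facet normal -0.390 -0.342 -0.855
outer loop
vertex -1.598 0.045 2.692
vertex -2.536 1.704 2.457
vertex -0.56 0.537 2.022
endloop
endfacet
facet normal 0.488 -0.864 0.122
outer loop
vertex -0.104 0.936 3.023
vertex -1.598 0.045 2.692
vertex -0.56 0.537 2.022
endloop
endfacet
facet normal -0.390 -0.342 -0.855
outer loop
vertex -0.56 0.537 2.022
vertex -2.536 1.704 2.457
vertex -1.498 2.196 1.787
endloop
endfacet
facet normal 0.781 0.370 -0.503
outer loop
vertex -1.498 2.196 1.787
vertex -0.104 0.936 3.023
vertex -0.56 0.537 2.022
endloop
endfacet
facet normal -0.781 -0.370 0.503
outer loop
vertex -1.598 0.045 2.692
vertex -2.08 2.103 3.458
vertex -2.536 1.704 2.457
endloop
endfacet
facet normal 0.488 -0.864 0.122
outer loop
vertex -1.142 0.444 3.693
vertex -1.598 0.045 2.692
vertex -0.104 0.936 3.023
endloop
endfacet
facet normal -0.781 -0.370 0.503
outer loop
vertex -1.142 0.444 3.693
vertex -2.08 2.103 3.458
vertex -1.598 0.045 2.692
endloop
endfacet
facet normal -0.488 0.864 -0.122
outer loop
vertex -2.536 1.704 2.457
vertex -2.08 2.103 3.458
vertex -1.498 2.196 1.787
endloop
endfacet
facet normal 0.781 0.370 -0.503
outer loop
vertex -1.042 2.595 2.788
vertex -0.104 0.936 3.023
vertex -1.498 2.196 1.787
endloop
endfacet
facet normal -0.488 0.864 -0.122
outer loop
vertex -1.498 2.196 1.787
vertex -2.08 2.103 3.458
vertex -1.042 2.595 2.788
endloop
endfacet
facet normal 0.390 0.342 0.855
outer loop
vertex -1.042 2.595 2.788
vertex -1.142 0.444 3.693
vertex -0.104 0.936 3.023
endloop
endfacet
facet normal 0.390 0.342 0.855
outer loop
vertex -2.08 2.103 3.458
vertex -1.142 0.444 3.693
vertex -1.042 2.595 2.788
endloop
endfacet

endsolid


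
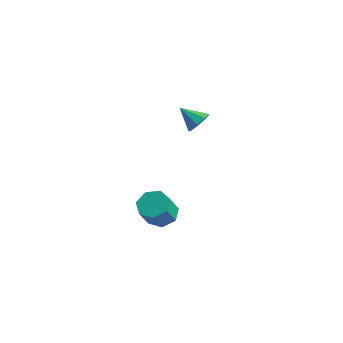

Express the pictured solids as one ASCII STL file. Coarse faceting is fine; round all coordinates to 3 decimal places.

solid 
facet normal -0.166 0.530 -0.831
outer loop
vertex 3.41 -3.588 -4.314
vertex 2.858 -3.088 -3.885
vertex 3.705 -2.985 -3.988
endloop
endfacet
facet normal 0.904 -0.256 -0.343
outer loop
vertex 3.41 -3.588 -4.314
vertex 3.705 -2.985 -3.988
vertex 3.655 -4.373 -3.083
endloop
endfacet
facet normal 0.903 -0.257 -0.344
outer loop
vertex 3.655 -4.373 -3.083
vertex 3.705 -2.985 -3.988
vertex 3.95 -3.77 -2.758
endloop
endfacet
facet normal 0.165 -0.529 0.832
outer loop
vertex 3.655 -4.373 -3.083
vertex 3.95 -3.77 -2.758
vertex 3.102 -3.872 -2.655
endloop
endfacet
facet normal -0.166 0.529 -0.832
outer loop
vertex 3.705 -2.985 -3.988
vertex 2.858 -3.088 -3.885
vertex 3.362 -2.459 -3.585
endloop
endfacet
facet normal 0.873 0.472 0.127
outer loop
vertex 3.705 -2.985 -3.988
vertex 3.362 -2.459 -3.585
vertex 3.95 -3.77 -2.758
endloop
endfacet
facet normal 0.873 0.472 0.127
outer loop
vertex 3.95 -3.77 -2.758
vertex 3.362 -2.459 -3.585
vertex 3.607 -3.244 -2.354
endloop
endfacet
facet normal 0.165 -0.531 0.831
outer loop
vertex 3.95 -3.77 -2.758
vertex 3.607 -3.244 -2.354
vertex 3.102 -3.872 -2.655
endloop
endfacet
facet normal -0.166 0.530 -0.832
outer loop
vertex 3.362 -2.459 -3.585
vertex 2.858 -3.088 -3.885
vertex 2.639 -2.407 -3.408
endloop
endfacet
facet normal 0.184 0.845 0.502
outer loop
vertex 3.362 -2.459 -3.585
vertex 2.639 -2.407 -3.408
vertex 3.607 -3.244 -2.354
endloop
endfacet
facet normal 0.185 0.845 0.502
outer loop
vertex 3.607 -3.244 -2.354
vertex 2.639 -2.407 -3.408
vertex 2.884 -3.191 -2.177
endloop
endfacet
facet normal 0.165 -0.531 0.831
outer loop
vertex 3.607 -3.244 -2.354
vertex 2.884 -3.191 -2.177
vertex 3.102 -3.872 -2.655
endloop
endfacet
facet normal -0.165 0.530 -0.832
outer loop
vertex 2.639 -2.407 -3.408
vertex 2.858 -3.088 -3.885
vertex 2.081 -2.867 -3.59
endloop
endfacet
facet normal -0.642 0.582 0.499
outer loop
vertex 2.639 -2.407 -3.408
vertex 2.081 -2.867 -3.59
vertex 2.884 -3.191 -2.177
endloop
endfacet
facet normal -0.643 0.582 0.499
outer loop
vertex 2.884 -3.191 -2.177
vertex 2.081 -2.867 -3.59
vertex 2.325 -3.652 -2.36
endloop
endfacet
facet normal 0.165 -0.531 0.831
outer loop
vertex 2.884 -3.191 -2.177
vertex 2.325 -3.652 -2.36
vertex 3.102 -3.872 -2.655
endloop
endfacet
facet normal -0.165 0.531 -0.831
outer loop
vertex 2.081 -2.867 -3.59
vertex 2.858 -3.088 -3.885
vertex 2.107 -3.493 -3.995
endloop
endfacet
facet normal -0.986 -0.119 0.120
outer loop
vertex 2.081 -2.867 -3.59
vertex 2.107 -3.493 -3.995
vertex 2.325 -3.652 -2.36
endloop
endfacet
facet normal -0.986 -0.120 0.120
outer loop
vertex 2.325 -3.652 -2.36
vertex 2.107 -3.493 -3.995
vertex 2.352 -4.278 -2.764
endloop
endfacet
facet normal 0.166 -0.530 0.832
outer loop
vertex 2.325 -3.652 -2.36
vertex 2.352 -4.278 -2.764
vertex 3.102 -3.872 -2.655
endloop
endfacet
facet normal -0.164 0.531 -0.831
outer loop
vertex 2.107 -3.493 -3.995
vertex 2.858 -3.088 -3.885
vertex 2.699 -3.814 -4.317
endloop
endfacet
facet normal -0.586 -0.731 -0.349
outer loop
vertex 2.107 -3.493 -3.995
vertex 2.699 -3.814 -4.317
vertex 2.352 -4.278 -2.764
endloop
endfacet
facet normal -0.586 -0.731 -0.349
outer loop
vertex 2.352 -4.278 -2.764
vertex 2.699 -3.814 -4.317
vertex 2.944 -4.599 -3.086
endloop
endfacet
facet normal 0.166 -0.529 0.832
outer loop
vertex 2.352 -4.278 -2.764
vertex 2.944 -4.599 -3.086
vertex 3.102 -3.872 -2.655
endloop
endfacet
facet normal -0.165 0.531 -0.831
outer loop
vertex 2.699 -3.814 -4.317
vertex 2.858 -3.088 -3.885
vertex 3.41 -3.588 -4.314
endloop
endfacet
facet normal 0.254 -0.792 -0.555
outer loop
vertex 2.699 -3.814 -4.317
vertex 3.41 -3.588 -4.314
vertex 2.944 -4.599 -3.086
endloop
endfacet
facet normal 0.254 -0.792 -0.555
outer loop
vertex 2.944 -4.599 -3.086
vertex 3.41 -3.588 -4.314
vertex 3.655 -4.373 -3.083
endloop
endfacet
facet normal 0.165 -0.529 0.832
outer loop
vertex 2.944 -4.599 -3.086
vertex 3.655 -4.373 -3.083
vertex 3.102 -3.872 -2.655
endloop
endfacet
facet normal 0.715 0.318 -0.623
outer loop
vertex -0.322 2.851 -1.388
vertex -0.834 2.876 -1.963
vertex -0.59 3.374 -1.429
endloop
endfacet
facet normal 0.138 0.148 0.979
outer loop
vertex -0.322 2.851 -1.388
vertex -0.59 3.374 -1.429
vertex -1.806 2.444 -1.117
endloop
endfacet
facet normal 0.715 0.317 -0.623
outer loop
vertex -0.59 3.374 -1.429
vertex -0.834 2.876 -1.963
vertex -1.0 3.606 -1.782
endloop
endfacet
facet normal -0.283 0.617 0.734
outer loop
vertex -0.59 3.374 -1.429
vertex -1.0 3.606 -1.782
vertex -1.806 2.444 -1.117
endloop
endfacet
facet normal 0.716 0.317 -0.622
outer loop
vertex -1.0 3.606 -1.782
vertex -0.834 2.876 -1.963
vertex -1.313 3.41 -2.242
endloop
endfacet
facet normal -0.734 0.639 0.227
outer loop
vertex -1.0 3.606 -1.782
vertex -1.313 3.41 -2.242
vertex -1.806 2.444 -1.117
endloop
endfacet
facet normal 0.716 0.317 -0.622
outer loop
vertex -1.313 3.41 -2.242
vertex -0.834 2.876 -1.963
vertex -1.345 2.902 -2.538
endloop
endfacet
facet normal -0.949 0.201 -0.243
outer loop
vertex -1.313 3.41 -2.242
vertex -1.345 2.902 -2.538
vertex -1.806 2.444 -1.117
endloop
endfacet
facet normal 0.716 0.319 -0.622
outer loop
vertex -1.345 2.902 -2.538
vertex -0.834 2.876 -1.963
vertex -1.077 2.378 -2.498
endloop
endfacet
facet normal -0.802 -0.441 -0.402
outer loop
vertex -1.345 2.902 -2.538
vertex -1.077 2.378 -2.498
vertex -1.806 2.444 -1.117
endloop
endfacet
facet normal 0.716 0.318 -0.621
outer loop
vertex -1.077 2.378 -2.498
vertex -0.834 2.876 -1.963
vertex -0.667 2.147 -2.144
endloop
endfacet
facet normal -0.379 -0.912 -0.156
outer loop
vertex -1.077 2.378 -2.498
vertex -0.667 2.147 -2.144
vertex -1.806 2.444 -1.117
endloop
endfacet
facet normal 0.715 0.318 -0.623
outer loop
vertex -0.667 2.147 -2.144
vertex -0.834 2.876 -1.963
vertex -0.354 2.342 -1.685
endloop
endfacet
facet normal 0.071 -0.935 0.349
outer loop
vertex -0.667 2.147 -2.144
vertex -0.354 2.342 -1.685
vertex -1.806 2.444 -1.117
endloop
endfacet
facet normal 0.715 0.318 -0.623
outer loop
vertex -0.354 2.342 -1.685
vertex -0.834 2.876 -1.963
vertex -0.322 2.851 -1.388
endloop
endfacet
facet normal 0.286 -0.496 0.820
outer loop
vertex -0.354 2.342 -1.685
vertex -0.322 2.851 -1.388
vertex -1.806 2.444 -1.117
endloop
endfacet

endsolid
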